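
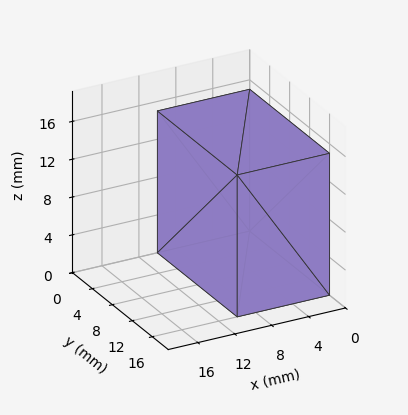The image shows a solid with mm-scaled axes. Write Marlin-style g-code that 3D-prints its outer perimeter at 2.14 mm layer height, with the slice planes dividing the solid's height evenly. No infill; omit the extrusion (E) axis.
Reading the render: the shape is a rectangular box, roughly 10 × 16 mm footprint and 15 mm tall (dimensions read to the nearest mm from the axis ticks). For the g-code, the solid's height is divided into equal slices at the stated Δz and each level perimeter traced with G1 moves after a G0 lift.

; perimeter-only toolpath
G21 ; units = mm
G90 ; absolute positioning
G28 ; home
; layer 1
G0 Z2.14
G0 X0.00 Y0.00
G1 X10.00 Y0.00
G1 X10.00 Y16.00
G1 X0.00 Y16.00
G1 X0.00 Y0.00
; layer 2
G0 Z4.29
G0 X0.00 Y0.00
G1 X10.00 Y0.00
G1 X10.00 Y16.00
G1 X0.00 Y16.00
G1 X0.00 Y0.00
; layer 3
G0 Z6.43
G0 X0.00 Y0.00
G1 X10.00 Y0.00
G1 X10.00 Y16.00
G1 X0.00 Y16.00
G1 X0.00 Y0.00
; layer 4
G0 Z8.57
G0 X0.00 Y0.00
G1 X10.00 Y0.00
G1 X10.00 Y16.00
G1 X0.00 Y16.00
G1 X0.00 Y0.00
; layer 5
G0 Z10.71
G0 X0.00 Y0.00
G1 X10.00 Y0.00
G1 X10.00 Y16.00
G1 X0.00 Y16.00
G1 X0.00 Y0.00
; layer 6
G0 Z12.86
G0 X0.00 Y0.00
G1 X10.00 Y0.00
G1 X10.00 Y16.00
G1 X0.00 Y16.00
G1 X0.00 Y0.00
; layer 7
G0 Z15.00
G0 X0.00 Y0.00
G1 X10.00 Y0.00
G1 X10.00 Y16.00
G1 X0.00 Y16.00
G1 X0.00 Y0.00
M2 ; end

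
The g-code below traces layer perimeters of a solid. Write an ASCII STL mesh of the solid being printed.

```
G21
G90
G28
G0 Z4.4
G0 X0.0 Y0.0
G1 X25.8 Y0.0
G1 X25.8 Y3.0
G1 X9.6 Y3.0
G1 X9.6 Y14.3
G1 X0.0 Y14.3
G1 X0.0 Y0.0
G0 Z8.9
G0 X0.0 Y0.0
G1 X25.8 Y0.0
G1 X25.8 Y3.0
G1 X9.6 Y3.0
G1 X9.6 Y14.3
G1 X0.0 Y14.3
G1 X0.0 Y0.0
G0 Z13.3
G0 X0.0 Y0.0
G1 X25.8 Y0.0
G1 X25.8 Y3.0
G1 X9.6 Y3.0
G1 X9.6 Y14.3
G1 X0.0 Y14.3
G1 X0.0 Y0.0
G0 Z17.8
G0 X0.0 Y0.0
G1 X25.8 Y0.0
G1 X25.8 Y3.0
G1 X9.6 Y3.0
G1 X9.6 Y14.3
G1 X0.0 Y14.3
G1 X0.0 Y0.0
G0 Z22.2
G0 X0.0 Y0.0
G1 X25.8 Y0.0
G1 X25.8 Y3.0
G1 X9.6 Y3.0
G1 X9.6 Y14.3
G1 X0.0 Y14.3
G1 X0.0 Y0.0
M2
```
solid part
  facet normal 0.0000 0.0000 -1.0000
    outer loop
      vertex 25.8 3.0 0.0
      vertex 25.8 0.0 0.0
      vertex 0.0 0.0 0.0
    endloop
  endfacet
  facet normal 0.0000 0.0000 -1.0000
    outer loop
      vertex 9.6 3.0 0.0
      vertex 25.8 3.0 0.0
      vertex 0.0 0.0 0.0
    endloop
  endfacet
  facet normal 0.0000 0.0000 -1.0000
    outer loop
      vertex 9.6 14.3 0.0
      vertex 9.6 3.0 0.0
      vertex 0.0 0.0 0.0
    endloop
  endfacet
  facet normal 0.0000 0.0000 -1.0000
    outer loop
      vertex 0.0 14.3 0.0
      vertex 9.6 14.3 0.0
      vertex 0.0 0.0 0.0
    endloop
  endfacet
  facet normal 0.0000 0.0000 1.0000
    outer loop
      vertex 0.0 0.0 22.2
      vertex 25.8 0.0 22.2
      vertex 25.8 3.0 22.2
    endloop
  endfacet
  facet normal 0.0000 0.0000 1.0000
    outer loop
      vertex 0.0 0.0 22.2
      vertex 25.8 3.0 22.2
      vertex 9.6 3.0 22.2
    endloop
  endfacet
  facet normal 0.0000 0.0000 1.0000
    outer loop
      vertex 0.0 0.0 22.2
      vertex 9.6 3.0 22.2
      vertex 9.6 14.3 22.2
    endloop
  endfacet
  facet normal 0.0000 0.0000 1.0000
    outer loop
      vertex 0.0 0.0 22.2
      vertex 9.6 14.3 22.2
      vertex 0.0 14.3 22.2
    endloop
  endfacet
  facet normal 0.0000 -1.0000 0.0000
    outer loop
      vertex 0.0 0.0 0.0
      vertex 25.8 0.0 0.0
      vertex 25.8 0.0 22.2
    endloop
  endfacet
  facet normal 0.0000 -1.0000 0.0000
    outer loop
      vertex 0.0 0.0 0.0
      vertex 25.8 0.0 22.2
      vertex 0.0 0.0 22.2
    endloop
  endfacet
  facet normal 1.0000 0.0000 0.0000
    outer loop
      vertex 25.8 0.0 0.0
      vertex 25.8 3.0 0.0
      vertex 25.8 3.0 22.2
    endloop
  endfacet
  facet normal 1.0000 0.0000 0.0000
    outer loop
      vertex 25.8 0.0 0.0
      vertex 25.8 3.0 22.2
      vertex 25.8 0.0 22.2
    endloop
  endfacet
  facet normal 0.0000 1.0000 0.0000
    outer loop
      vertex 25.8 3.0 0.0
      vertex 9.6 3.0 0.0
      vertex 9.6 3.0 22.2
    endloop
  endfacet
  facet normal 0.0000 1.0000 0.0000
    outer loop
      vertex 25.8 3.0 0.0
      vertex 9.6 3.0 22.2
      vertex 25.8 3.0 22.2
    endloop
  endfacet
  facet normal 1.0000 0.0000 0.0000
    outer loop
      vertex 9.6 3.0 0.0
      vertex 9.6 14.3 0.0
      vertex 9.6 14.3 22.2
    endloop
  endfacet
  facet normal 1.0000 0.0000 0.0000
    outer loop
      vertex 9.6 3.0 0.0
      vertex 9.6 14.3 22.2
      vertex 9.6 3.0 22.2
    endloop
  endfacet
  facet normal 0.0000 1.0000 0.0000
    outer loop
      vertex 9.6 14.3 0.0
      vertex 0.0 14.3 0.0
      vertex 0.0 14.3 22.2
    endloop
  endfacet
  facet normal 0.0000 1.0000 0.0000
    outer loop
      vertex 9.6 14.3 0.0
      vertex 0.0 14.3 22.2
      vertex 9.6 14.3 22.2
    endloop
  endfacet
  facet normal -1.0000 0.0000 0.0000
    outer loop
      vertex 0.0 14.3 0.0
      vertex 0.0 0.0 0.0
      vertex 0.0 0.0 22.2
    endloop
  endfacet
  facet normal -1.0000 0.0000 0.0000
    outer loop
      vertex 0.0 14.3 0.0
      vertex 0.0 0.0 22.2
      vertex 0.0 14.3 22.2
    endloop
  endfacet
endsolid part

The G0 Z moves step by Δz≈4.4 mm. Every layer's G1 loop is the same polygon, so the solid is a straight extrusion of it from z=0 to z≈22.2. Closing with flat bottom and top caps and triangulating gives 20 facets — an L-shaped prism: outer 25.8 × 14.3 mm, arm thicknesses ≈ 3 mm (horizontal) and 9.6 mm (vertical), extruded 22.2 mm in z.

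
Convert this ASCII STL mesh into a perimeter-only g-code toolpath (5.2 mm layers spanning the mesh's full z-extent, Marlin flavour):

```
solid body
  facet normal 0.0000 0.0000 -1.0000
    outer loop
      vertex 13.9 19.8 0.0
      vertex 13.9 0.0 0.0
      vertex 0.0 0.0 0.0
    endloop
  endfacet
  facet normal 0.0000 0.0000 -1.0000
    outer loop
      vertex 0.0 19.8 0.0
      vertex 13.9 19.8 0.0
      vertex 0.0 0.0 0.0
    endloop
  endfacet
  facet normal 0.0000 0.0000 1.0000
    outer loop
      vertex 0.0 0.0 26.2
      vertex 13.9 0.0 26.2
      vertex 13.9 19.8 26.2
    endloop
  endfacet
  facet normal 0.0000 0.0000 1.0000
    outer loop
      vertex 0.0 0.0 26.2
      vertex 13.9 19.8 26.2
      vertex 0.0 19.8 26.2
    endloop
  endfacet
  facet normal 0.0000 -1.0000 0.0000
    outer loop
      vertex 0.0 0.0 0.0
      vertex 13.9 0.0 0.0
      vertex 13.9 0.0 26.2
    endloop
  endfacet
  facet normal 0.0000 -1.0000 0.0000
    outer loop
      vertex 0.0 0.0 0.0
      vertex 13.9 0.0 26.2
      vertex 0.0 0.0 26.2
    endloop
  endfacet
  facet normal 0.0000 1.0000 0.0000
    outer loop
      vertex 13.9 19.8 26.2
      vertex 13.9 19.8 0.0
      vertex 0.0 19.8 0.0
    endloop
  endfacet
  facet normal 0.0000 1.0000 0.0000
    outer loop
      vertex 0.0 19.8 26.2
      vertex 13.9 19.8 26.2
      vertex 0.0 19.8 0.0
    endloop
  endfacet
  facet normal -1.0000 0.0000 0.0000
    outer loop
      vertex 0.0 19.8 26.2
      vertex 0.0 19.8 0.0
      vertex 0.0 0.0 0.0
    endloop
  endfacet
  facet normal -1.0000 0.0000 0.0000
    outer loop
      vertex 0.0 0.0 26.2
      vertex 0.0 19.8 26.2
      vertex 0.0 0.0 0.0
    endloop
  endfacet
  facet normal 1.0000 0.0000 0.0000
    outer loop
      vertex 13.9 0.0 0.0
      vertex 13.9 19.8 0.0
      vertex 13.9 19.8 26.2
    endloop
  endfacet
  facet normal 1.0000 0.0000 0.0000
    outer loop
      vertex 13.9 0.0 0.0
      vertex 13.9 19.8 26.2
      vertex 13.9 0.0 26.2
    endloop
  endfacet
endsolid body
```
; perimeter-only toolpath
G21 ; units = mm
G90 ; absolute positioning
G28 ; home
; layer 1
G0 Z5.2
G0 X0.0 Y0.0
G1 X13.9 Y0.0
G1 X13.9 Y19.8
G1 X0.0 Y19.8
G1 X0.0 Y0.0
; layer 2
G0 Z10.5
G0 X0.0 Y0.0
G1 X13.9 Y0.0
G1 X13.9 Y19.8
G1 X0.0 Y19.8
G1 X0.0 Y0.0
; layer 3
G0 Z15.7
G0 X0.0 Y0.0
G1 X13.9 Y0.0
G1 X13.9 Y19.8
G1 X0.0 Y19.8
G1 X0.0 Y0.0
; layer 4
G0 Z21.0
G0 X0.0 Y0.0
G1 X13.9 Y0.0
G1 X13.9 Y19.8
G1 X0.0 Y19.8
G1 X0.0 Y0.0
; layer 5
G0 Z26.2
G0 X0.0 Y0.0
G1 X13.9 Y0.0
G1 X13.9 Y19.8
G1 X0.0 Y19.8
G1 X0.0 Y0.0
M2 ; end

The solid is a rectangular box, roughly 13.9 × 19.8 mm footprint and 26.2 mm tall. Slicing at Δz = 5.2 mm — 5 equal slices spanning the solid's height, so layer i sits at z = i·h/5 — gives 5 non-empty perimeters. Each is a 4-segment closed polygon; G0 lifts to the layer z and rapids to the start vertex, then G1 traces the edges.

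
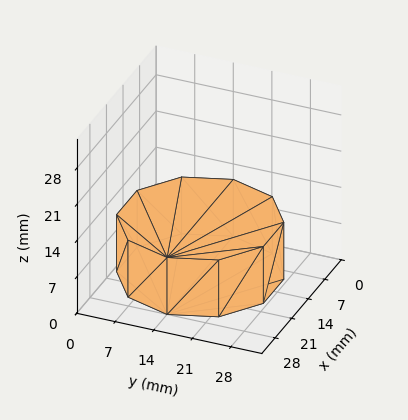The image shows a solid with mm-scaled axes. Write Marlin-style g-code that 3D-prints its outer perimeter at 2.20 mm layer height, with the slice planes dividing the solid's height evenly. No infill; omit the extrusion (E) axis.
Reading the render: the shape is a regular 10-sided prism (a cylinder approximated with 10 flat sides), circumscribed radius ≈ 14 mm, height ≈ 11 mm (dimensions read to the nearest mm from the axis ticks). For the g-code, the solid's height is divided into equal slices at the stated Δz and each level perimeter traced with G1 moves after a G0 lift.

; perimeter-only toolpath
G21 ; units = mm
G90 ; absolute positioning
G28 ; home
; layer 1
G0 Z2.20
G0 X28.00 Y14.00
G1 X25.33 Y22.23
G1 X18.33 Y27.31
G1 X9.67 Y27.31
G1 X2.67 Y22.23
G1 X0.00 Y14.00
G1 X2.67 Y5.77
G1 X9.67 Y0.69
G1 X18.33 Y0.69
G1 X25.33 Y5.77
G1 X28.00 Y14.00
; layer 2
G0 Z4.40
G0 X28.00 Y14.00
G1 X25.33 Y22.23
G1 X18.33 Y27.31
G1 X9.67 Y27.31
G1 X2.67 Y22.23
G1 X0.00 Y14.00
G1 X2.67 Y5.77
G1 X9.67 Y0.69
G1 X18.33 Y0.69
G1 X25.33 Y5.77
G1 X28.00 Y14.00
; layer 3
G0 Z6.60
G0 X28.00 Y14.00
G1 X25.33 Y22.23
G1 X18.33 Y27.31
G1 X9.67 Y27.31
G1 X2.67 Y22.23
G1 X0.00 Y14.00
G1 X2.67 Y5.77
G1 X9.67 Y0.69
G1 X18.33 Y0.69
G1 X25.33 Y5.77
G1 X28.00 Y14.00
; layer 4
G0 Z8.80
G0 X28.00 Y14.00
G1 X25.33 Y22.23
G1 X18.33 Y27.31
G1 X9.67 Y27.31
G1 X2.67 Y22.23
G1 X0.00 Y14.00
G1 X2.67 Y5.77
G1 X9.67 Y0.69
G1 X18.33 Y0.69
G1 X25.33 Y5.77
G1 X28.00 Y14.00
; layer 5
G0 Z11.00
G0 X28.00 Y14.00
G1 X25.33 Y22.23
G1 X18.33 Y27.31
G1 X9.67 Y27.31
G1 X2.67 Y22.23
G1 X0.00 Y14.00
G1 X2.67 Y5.77
G1 X9.67 Y0.69
G1 X18.33 Y0.69
G1 X25.33 Y5.77
G1 X28.00 Y14.00
M2 ; end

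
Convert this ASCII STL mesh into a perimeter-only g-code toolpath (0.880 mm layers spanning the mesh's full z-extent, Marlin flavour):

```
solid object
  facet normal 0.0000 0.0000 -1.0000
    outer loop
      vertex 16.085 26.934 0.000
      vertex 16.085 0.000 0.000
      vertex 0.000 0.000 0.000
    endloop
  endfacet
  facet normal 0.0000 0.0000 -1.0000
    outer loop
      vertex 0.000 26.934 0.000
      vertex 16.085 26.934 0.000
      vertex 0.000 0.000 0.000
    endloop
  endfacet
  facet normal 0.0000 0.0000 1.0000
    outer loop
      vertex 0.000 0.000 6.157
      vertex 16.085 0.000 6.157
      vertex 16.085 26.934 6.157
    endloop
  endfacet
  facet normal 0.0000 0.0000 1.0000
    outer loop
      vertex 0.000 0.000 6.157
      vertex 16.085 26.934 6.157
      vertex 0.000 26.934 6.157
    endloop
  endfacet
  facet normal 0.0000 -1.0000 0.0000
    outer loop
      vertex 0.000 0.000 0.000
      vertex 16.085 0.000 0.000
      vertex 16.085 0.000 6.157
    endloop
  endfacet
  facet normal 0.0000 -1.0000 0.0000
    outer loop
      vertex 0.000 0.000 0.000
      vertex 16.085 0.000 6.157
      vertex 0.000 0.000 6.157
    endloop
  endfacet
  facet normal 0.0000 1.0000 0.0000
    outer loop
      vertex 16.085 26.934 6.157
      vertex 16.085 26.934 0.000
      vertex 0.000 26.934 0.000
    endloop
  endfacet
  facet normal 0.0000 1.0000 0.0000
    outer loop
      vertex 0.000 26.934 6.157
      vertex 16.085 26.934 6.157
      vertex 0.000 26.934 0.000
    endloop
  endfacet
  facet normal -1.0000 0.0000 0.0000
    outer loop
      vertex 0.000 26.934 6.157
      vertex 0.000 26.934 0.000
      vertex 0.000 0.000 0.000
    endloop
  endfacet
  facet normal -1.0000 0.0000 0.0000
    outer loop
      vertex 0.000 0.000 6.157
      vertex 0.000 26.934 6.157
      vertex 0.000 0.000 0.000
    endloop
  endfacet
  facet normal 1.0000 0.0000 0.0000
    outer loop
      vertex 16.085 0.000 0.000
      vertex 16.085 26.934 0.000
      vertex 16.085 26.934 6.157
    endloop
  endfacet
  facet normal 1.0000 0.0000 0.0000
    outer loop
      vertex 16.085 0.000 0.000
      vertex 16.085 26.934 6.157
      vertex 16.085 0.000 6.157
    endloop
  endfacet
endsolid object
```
; perimeter-only toolpath
G21 ; units = mm
G90 ; absolute positioning
G28 ; home
; layer 1
G0 Z0.880
G0 X0.000 Y0.000
G1 X16.085 Y0.000
G1 X16.085 Y26.934
G1 X0.000 Y26.934
G1 X0.000 Y0.000
; layer 2
G0 Z1.759
G0 X0.000 Y0.000
G1 X16.085 Y0.000
G1 X16.085 Y26.934
G1 X0.000 Y26.934
G1 X0.000 Y0.000
; layer 3
G0 Z2.639
G0 X0.000 Y0.000
G1 X16.085 Y0.000
G1 X16.085 Y26.934
G1 X0.000 Y26.934
G1 X0.000 Y0.000
; layer 4
G0 Z3.518
G0 X0.000 Y0.000
G1 X16.085 Y0.000
G1 X16.085 Y26.934
G1 X0.000 Y26.934
G1 X0.000 Y0.000
; layer 5
G0 Z4.398
G0 X0.000 Y0.000
G1 X16.085 Y0.000
G1 X16.085 Y26.934
G1 X0.000 Y26.934
G1 X0.000 Y0.000
; layer 6
G0 Z5.277
G0 X0.000 Y0.000
G1 X16.085 Y0.000
G1 X16.085 Y26.934
G1 X0.000 Y26.934
G1 X0.000 Y0.000
; layer 7
G0 Z6.157
G0 X0.000 Y0.000
G1 X16.085 Y0.000
G1 X16.085 Y26.934
G1 X0.000 Y26.934
G1 X0.000 Y0.000
M2 ; end

The solid is a rectangular box, roughly 16.1 × 26.9 mm footprint and 6.16 mm tall. Slicing at Δz = 0.880 mm — 7 equal slices spanning the solid's height, so layer i sits at z = i·h/7 — gives 7 non-empty perimeters. Each is a 4-segment closed polygon; G0 lifts to the layer z and rapids to the start vertex, then G1 traces the edges.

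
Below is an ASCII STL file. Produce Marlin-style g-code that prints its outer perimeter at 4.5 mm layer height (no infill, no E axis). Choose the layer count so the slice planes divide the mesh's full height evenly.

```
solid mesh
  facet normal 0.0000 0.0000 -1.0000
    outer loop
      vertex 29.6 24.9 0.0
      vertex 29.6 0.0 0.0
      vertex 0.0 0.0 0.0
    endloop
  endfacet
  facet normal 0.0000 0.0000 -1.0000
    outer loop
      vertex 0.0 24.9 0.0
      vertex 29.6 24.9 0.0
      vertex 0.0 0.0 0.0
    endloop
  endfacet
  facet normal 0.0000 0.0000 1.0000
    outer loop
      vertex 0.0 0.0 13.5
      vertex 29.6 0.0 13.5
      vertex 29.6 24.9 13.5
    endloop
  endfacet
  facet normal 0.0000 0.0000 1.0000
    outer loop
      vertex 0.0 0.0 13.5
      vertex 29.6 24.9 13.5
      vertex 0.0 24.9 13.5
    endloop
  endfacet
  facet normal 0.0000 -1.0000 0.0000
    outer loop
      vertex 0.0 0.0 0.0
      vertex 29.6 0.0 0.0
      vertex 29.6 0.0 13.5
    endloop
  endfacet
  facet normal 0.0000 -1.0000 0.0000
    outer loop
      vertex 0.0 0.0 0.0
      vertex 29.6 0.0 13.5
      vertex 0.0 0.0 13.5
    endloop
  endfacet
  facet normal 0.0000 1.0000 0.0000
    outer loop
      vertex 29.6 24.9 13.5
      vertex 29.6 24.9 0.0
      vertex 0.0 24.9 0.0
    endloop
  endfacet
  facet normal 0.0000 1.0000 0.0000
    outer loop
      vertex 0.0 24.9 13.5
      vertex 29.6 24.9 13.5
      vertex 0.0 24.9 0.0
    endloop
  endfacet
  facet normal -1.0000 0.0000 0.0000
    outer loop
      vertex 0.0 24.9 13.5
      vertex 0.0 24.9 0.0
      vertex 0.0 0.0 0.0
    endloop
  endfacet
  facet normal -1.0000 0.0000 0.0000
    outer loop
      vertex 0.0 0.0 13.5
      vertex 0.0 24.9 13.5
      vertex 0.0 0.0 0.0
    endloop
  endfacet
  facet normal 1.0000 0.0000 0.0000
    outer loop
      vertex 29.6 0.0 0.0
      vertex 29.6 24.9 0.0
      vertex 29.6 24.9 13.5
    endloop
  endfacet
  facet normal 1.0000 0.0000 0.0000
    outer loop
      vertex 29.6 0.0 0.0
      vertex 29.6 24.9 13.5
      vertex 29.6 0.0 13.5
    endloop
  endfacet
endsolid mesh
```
; perimeter-only toolpath
G21 ; units = mm
G90 ; absolute positioning
G28 ; home
; layer 1
G0 Z4.5
G0 X0.0 Y0.0
G1 X29.6 Y0.0
G1 X29.6 Y24.9
G1 X0.0 Y24.9
G1 X0.0 Y0.0
; layer 2
G0 Z9.0
G0 X0.0 Y0.0
G1 X29.6 Y0.0
G1 X29.6 Y24.9
G1 X0.0 Y24.9
G1 X0.0 Y0.0
; layer 3
G0 Z13.5
G0 X0.0 Y0.0
G1 X29.6 Y0.0
G1 X29.6 Y24.9
G1 X0.0 Y24.9
G1 X0.0 Y0.0
M2 ; end

The solid is a rectangular box, roughly 29.6 × 24.9 mm footprint and 13.5 mm tall. Slicing at Δz = 4.5 mm — 3 equal slices spanning the solid's height, so layer i sits at z = i·h/3 — gives 3 non-empty perimeters. Each is a 4-segment closed polygon; G0 lifts to the layer z and rapids to the start vertex, then G1 traces the edges.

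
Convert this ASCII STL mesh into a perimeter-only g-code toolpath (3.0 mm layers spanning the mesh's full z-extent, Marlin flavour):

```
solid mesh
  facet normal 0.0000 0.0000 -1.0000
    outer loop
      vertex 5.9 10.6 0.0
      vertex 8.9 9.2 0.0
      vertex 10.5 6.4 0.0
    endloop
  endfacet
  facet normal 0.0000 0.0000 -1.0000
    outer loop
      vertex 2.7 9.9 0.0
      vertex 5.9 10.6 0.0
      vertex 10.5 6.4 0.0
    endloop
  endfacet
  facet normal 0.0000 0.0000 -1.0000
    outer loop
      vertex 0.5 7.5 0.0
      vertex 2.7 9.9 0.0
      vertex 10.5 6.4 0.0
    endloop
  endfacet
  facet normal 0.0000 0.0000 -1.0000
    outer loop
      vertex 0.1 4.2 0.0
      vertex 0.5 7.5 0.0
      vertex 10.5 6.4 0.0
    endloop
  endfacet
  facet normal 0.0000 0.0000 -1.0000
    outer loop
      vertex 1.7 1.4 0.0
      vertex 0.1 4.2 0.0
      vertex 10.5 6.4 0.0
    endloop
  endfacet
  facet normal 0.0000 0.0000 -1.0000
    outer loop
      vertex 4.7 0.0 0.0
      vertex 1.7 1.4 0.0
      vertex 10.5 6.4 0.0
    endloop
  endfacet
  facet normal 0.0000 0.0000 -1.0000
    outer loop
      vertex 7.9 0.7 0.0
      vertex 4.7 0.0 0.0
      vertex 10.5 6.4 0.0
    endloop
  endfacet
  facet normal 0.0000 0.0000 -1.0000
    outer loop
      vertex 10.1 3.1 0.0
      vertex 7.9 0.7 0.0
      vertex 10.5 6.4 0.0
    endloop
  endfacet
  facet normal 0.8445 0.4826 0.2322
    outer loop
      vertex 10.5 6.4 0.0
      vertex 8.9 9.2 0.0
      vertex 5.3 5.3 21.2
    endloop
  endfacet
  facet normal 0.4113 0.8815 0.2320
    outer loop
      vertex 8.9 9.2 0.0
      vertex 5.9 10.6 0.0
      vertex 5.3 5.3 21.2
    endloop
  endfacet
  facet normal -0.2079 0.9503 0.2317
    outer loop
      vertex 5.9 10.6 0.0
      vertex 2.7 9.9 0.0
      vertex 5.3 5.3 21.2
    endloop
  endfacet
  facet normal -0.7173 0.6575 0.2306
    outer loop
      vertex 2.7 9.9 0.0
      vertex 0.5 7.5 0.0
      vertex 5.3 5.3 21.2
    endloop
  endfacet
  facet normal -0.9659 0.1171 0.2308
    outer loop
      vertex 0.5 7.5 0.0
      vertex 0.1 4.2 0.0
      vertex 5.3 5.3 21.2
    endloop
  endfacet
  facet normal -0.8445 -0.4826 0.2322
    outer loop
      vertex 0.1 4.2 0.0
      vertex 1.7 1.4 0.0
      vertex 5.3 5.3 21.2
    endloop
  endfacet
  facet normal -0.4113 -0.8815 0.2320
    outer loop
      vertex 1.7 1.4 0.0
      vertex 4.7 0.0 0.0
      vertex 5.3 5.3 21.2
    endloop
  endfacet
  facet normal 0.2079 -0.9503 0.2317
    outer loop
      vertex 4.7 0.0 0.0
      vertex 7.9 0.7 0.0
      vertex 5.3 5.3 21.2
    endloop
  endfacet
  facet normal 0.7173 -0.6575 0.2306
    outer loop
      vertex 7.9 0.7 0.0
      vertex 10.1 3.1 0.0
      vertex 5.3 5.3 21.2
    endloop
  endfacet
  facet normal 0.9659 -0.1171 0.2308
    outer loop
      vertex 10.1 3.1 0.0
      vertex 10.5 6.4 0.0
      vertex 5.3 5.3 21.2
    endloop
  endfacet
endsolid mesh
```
; perimeter-only toolpath
G21 ; units = mm
G90 ; absolute positioning
G28 ; home
; layer 1
G0 Z3.0
G0 X9.8 Y6.2
G1 X8.4 Y8.6
G1 X5.8 Y9.8
G1 X3.1 Y9.2
G1 X1.2 Y7.2
G1 X0.8 Y4.4
G1 X2.2 Y2.0
G1 X4.8 Y0.8
G1 X7.5 Y1.4
G1 X9.4 Y3.4
G1 X9.8 Y6.2
; layer 2
G0 Z6.1
G0 X9.0 Y6.1
G1 X7.9 Y8.1
G1 X5.7 Y9.1
G1 X3.4 Y8.6
G1 X1.9 Y6.9
G1 X1.6 Y4.5
G1 X2.7 Y2.5
G1 X4.9 Y1.5
G1 X7.2 Y2.0
G1 X8.7 Y3.7
G1 X9.0 Y6.1
; layer 3
G0 Z9.1
G0 X8.3 Y5.9
G1 X7.4 Y7.5
G1 X5.6 Y8.3
G1 X3.8 Y7.9
G1 X2.6 Y6.6
G1 X2.3 Y4.7
G1 X3.2 Y3.1
G1 X5.0 Y2.3
G1 X6.8 Y2.7
G1 X8.0 Y4.0
G1 X8.3 Y5.9
; layer 4
G0 Z12.1
G0 X7.5 Y5.8
G1 X6.8 Y7.0
G1 X5.6 Y7.6
G1 X4.2 Y7.3
G1 X3.2 Y6.2
G1 X3.1 Y4.8
G1 X3.8 Y3.6
G1 X5.0 Y3.0
G1 X6.4 Y3.3
G1 X7.4 Y4.4
G1 X7.5 Y5.8
; layer 5
G0 Z15.1
G0 X6.8 Y5.6
G1 X6.3 Y6.4
G1 X5.5 Y6.8
G1 X4.6 Y6.6
G1 X3.9 Y5.9
G1 X3.8 Y5.0
G1 X4.3 Y4.2
G1 X5.1 Y3.8
G1 X6.0 Y4.0
G1 X6.7 Y4.7
G1 X6.8 Y5.6
; layer 6
G0 Z18.2
G0 X6.0 Y5.5
G1 X5.8 Y5.9
G1 X5.4 Y6.1
G1 X4.9 Y6.0
G1 X4.6 Y5.6
G1 X4.6 Y5.1
G1 X4.8 Y4.7
G1 X5.2 Y4.5
G1 X5.7 Y4.6
G1 X6.0 Y5.0
G1 X6.0 Y5.5
M2 ; end

The solid is a regular 10-sided pyramid, base circumscribed radius ≈ 5.3 mm, apex at z ≈ 21.2 mm. Slicing at Δz = 3.0 mm — 7 equal slices spanning the solid's height, so layer i sits at z = i·h/7 — gives 6 non-empty perimeters. Each is a 10-segment closed polygon; G0 lifts to the layer z and rapids to the start vertex, then G1 traces the edges. The cross-section shrinks linearly with z (the slice at the apex is degenerate and omitted).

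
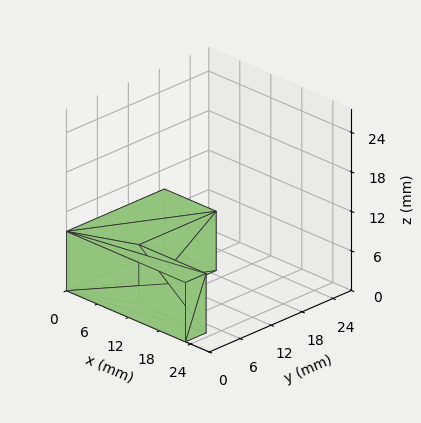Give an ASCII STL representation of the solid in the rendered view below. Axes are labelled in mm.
Reading the render: the shape is an L-shaped prism: outer 23 × 19 mm, arm thicknesses ≈ 4 mm (horizontal) and 10 mm (vertical), extruded 9 mm in z (dimensions read to the nearest mm from the axis ticks). For the STL, each face is triangulated and given an outward normal.

solid part
  facet normal 0.0000 0.0000 -1.0000
    outer loop
      vertex 23.0 4.0 0.0
      vertex 23.0 0.0 0.0
      vertex 0.0 0.0 0.0
    endloop
  endfacet
  facet normal 0.0000 0.0000 -1.0000
    outer loop
      vertex 10.0 4.0 0.0
      vertex 23.0 4.0 0.0
      vertex 0.0 0.0 0.0
    endloop
  endfacet
  facet normal 0.0000 0.0000 -1.0000
    outer loop
      vertex 10.0 19.0 0.0
      vertex 10.0 4.0 0.0
      vertex 0.0 0.0 0.0
    endloop
  endfacet
  facet normal 0.0000 0.0000 -1.0000
    outer loop
      vertex 0.0 19.0 0.0
      vertex 10.0 19.0 0.0
      vertex 0.0 0.0 0.0
    endloop
  endfacet
  facet normal 0.0000 0.0000 1.0000
    outer loop
      vertex 0.0 0.0 9.0
      vertex 23.0 0.0 9.0
      vertex 23.0 4.0 9.0
    endloop
  endfacet
  facet normal 0.0000 0.0000 1.0000
    outer loop
      vertex 0.0 0.0 9.0
      vertex 23.0 4.0 9.0
      vertex 10.0 4.0 9.0
    endloop
  endfacet
  facet normal 0.0000 0.0000 1.0000
    outer loop
      vertex 0.0 0.0 9.0
      vertex 10.0 4.0 9.0
      vertex 10.0 19.0 9.0
    endloop
  endfacet
  facet normal 0.0000 0.0000 1.0000
    outer loop
      vertex 0.0 0.0 9.0
      vertex 10.0 19.0 9.0
      vertex 0.0 19.0 9.0
    endloop
  endfacet
  facet normal 0.0000 -1.0000 0.0000
    outer loop
      vertex 0.0 0.0 0.0
      vertex 23.0 0.0 0.0
      vertex 23.0 0.0 9.0
    endloop
  endfacet
  facet normal 0.0000 -1.0000 0.0000
    outer loop
      vertex 0.0 0.0 0.0
      vertex 23.0 0.0 9.0
      vertex 0.0 0.0 9.0
    endloop
  endfacet
  facet normal 1.0000 0.0000 0.0000
    outer loop
      vertex 23.0 0.0 0.0
      vertex 23.0 4.0 0.0
      vertex 23.0 4.0 9.0
    endloop
  endfacet
  facet normal 1.0000 0.0000 0.0000
    outer loop
      vertex 23.0 0.0 0.0
      vertex 23.0 4.0 9.0
      vertex 23.0 0.0 9.0
    endloop
  endfacet
  facet normal 0.0000 1.0000 0.0000
    outer loop
      vertex 23.0 4.0 0.0
      vertex 10.0 4.0 0.0
      vertex 10.0 4.0 9.0
    endloop
  endfacet
  facet normal 0.0000 1.0000 0.0000
    outer loop
      vertex 23.0 4.0 0.0
      vertex 10.0 4.0 9.0
      vertex 23.0 4.0 9.0
    endloop
  endfacet
  facet normal 1.0000 0.0000 0.0000
    outer loop
      vertex 10.0 4.0 0.0
      vertex 10.0 19.0 0.0
      vertex 10.0 19.0 9.0
    endloop
  endfacet
  facet normal 1.0000 0.0000 0.0000
    outer loop
      vertex 10.0 4.0 0.0
      vertex 10.0 19.0 9.0
      vertex 10.0 4.0 9.0
    endloop
  endfacet
  facet normal 0.0000 1.0000 0.0000
    outer loop
      vertex 10.0 19.0 0.0
      vertex 0.0 19.0 0.0
      vertex 0.0 19.0 9.0
    endloop
  endfacet
  facet normal 0.0000 1.0000 0.0000
    outer loop
      vertex 10.0 19.0 0.0
      vertex 0.0 19.0 9.0
      vertex 10.0 19.0 9.0
    endloop
  endfacet
  facet normal -1.0000 0.0000 0.0000
    outer loop
      vertex 0.0 19.0 0.0
      vertex 0.0 0.0 0.0
      vertex 0.0 0.0 9.0
    endloop
  endfacet
  facet normal -1.0000 0.0000 0.0000
    outer loop
      vertex 0.0 19.0 0.0
      vertex 0.0 0.0 9.0
      vertex 0.0 19.0 9.0
    endloop
  endfacet
endsolid part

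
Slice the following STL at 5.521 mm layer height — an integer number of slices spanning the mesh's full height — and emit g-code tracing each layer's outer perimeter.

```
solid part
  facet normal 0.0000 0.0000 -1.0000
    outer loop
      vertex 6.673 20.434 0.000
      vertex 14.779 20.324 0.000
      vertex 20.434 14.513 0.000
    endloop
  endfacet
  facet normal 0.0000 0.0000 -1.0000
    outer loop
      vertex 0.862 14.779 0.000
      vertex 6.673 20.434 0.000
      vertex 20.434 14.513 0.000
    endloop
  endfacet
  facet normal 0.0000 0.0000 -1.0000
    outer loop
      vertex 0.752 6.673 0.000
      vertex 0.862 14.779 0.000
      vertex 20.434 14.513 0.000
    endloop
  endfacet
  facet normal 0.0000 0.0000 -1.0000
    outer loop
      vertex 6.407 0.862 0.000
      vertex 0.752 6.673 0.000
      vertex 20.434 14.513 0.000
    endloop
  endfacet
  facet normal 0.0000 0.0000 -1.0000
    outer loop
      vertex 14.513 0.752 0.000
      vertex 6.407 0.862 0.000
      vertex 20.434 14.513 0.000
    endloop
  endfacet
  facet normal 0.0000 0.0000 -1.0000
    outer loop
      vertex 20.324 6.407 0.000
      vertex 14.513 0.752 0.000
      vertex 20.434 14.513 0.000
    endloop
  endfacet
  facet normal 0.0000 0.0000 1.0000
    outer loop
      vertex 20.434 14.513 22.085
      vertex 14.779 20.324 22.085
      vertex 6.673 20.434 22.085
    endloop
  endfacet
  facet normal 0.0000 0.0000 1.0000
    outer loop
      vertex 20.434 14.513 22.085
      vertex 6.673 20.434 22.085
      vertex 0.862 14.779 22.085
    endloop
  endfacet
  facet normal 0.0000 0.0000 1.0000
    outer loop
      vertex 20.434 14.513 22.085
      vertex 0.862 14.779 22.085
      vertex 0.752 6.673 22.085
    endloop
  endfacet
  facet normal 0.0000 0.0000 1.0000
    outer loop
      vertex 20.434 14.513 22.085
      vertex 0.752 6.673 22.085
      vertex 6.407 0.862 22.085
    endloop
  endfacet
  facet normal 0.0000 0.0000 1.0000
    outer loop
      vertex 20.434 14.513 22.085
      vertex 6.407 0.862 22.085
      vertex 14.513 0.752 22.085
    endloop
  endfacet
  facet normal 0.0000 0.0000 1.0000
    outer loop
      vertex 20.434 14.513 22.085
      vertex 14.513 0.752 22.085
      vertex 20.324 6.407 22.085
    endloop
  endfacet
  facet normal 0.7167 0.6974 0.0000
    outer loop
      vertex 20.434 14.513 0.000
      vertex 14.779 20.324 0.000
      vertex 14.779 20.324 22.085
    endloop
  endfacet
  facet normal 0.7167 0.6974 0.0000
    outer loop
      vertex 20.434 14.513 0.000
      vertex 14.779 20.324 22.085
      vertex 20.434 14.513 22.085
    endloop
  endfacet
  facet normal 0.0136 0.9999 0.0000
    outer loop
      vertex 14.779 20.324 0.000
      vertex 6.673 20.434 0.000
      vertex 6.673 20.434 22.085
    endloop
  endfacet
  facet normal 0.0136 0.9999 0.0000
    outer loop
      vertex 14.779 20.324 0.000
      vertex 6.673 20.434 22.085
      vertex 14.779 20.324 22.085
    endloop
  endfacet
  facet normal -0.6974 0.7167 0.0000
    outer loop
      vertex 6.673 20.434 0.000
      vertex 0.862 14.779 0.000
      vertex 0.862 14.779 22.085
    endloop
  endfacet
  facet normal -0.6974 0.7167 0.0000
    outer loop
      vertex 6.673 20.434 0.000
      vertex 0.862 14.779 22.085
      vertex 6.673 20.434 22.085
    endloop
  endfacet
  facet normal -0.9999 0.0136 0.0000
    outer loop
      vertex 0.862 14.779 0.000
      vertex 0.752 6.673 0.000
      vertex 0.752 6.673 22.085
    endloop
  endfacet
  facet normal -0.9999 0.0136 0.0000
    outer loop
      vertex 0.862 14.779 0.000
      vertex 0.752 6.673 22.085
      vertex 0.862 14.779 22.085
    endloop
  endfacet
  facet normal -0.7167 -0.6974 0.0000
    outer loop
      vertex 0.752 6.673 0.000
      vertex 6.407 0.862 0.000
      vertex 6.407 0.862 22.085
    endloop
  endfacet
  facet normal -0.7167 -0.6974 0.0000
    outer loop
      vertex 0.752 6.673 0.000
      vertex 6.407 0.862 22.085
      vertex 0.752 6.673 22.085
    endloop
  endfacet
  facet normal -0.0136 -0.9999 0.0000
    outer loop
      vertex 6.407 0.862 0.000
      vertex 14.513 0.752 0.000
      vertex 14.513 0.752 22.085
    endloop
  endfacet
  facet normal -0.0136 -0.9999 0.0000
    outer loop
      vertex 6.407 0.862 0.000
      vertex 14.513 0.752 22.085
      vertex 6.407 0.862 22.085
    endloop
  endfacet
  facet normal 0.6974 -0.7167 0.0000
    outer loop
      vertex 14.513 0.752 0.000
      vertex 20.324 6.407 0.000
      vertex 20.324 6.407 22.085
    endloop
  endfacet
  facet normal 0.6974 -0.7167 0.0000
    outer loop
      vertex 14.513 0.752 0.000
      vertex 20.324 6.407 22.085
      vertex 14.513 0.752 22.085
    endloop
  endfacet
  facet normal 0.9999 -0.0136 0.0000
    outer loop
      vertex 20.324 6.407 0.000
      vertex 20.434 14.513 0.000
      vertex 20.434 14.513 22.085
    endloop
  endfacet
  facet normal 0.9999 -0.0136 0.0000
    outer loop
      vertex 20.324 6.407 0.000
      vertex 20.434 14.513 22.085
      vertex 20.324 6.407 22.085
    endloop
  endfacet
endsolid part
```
; perimeter-only toolpath
G21 ; units = mm
G90 ; absolute positioning
G28 ; home
; layer 1
G0 Z5.521
G0 X20.434 Y14.513
G1 X14.779 Y20.324
G1 X6.673 Y20.434
G1 X0.862 Y14.779
G1 X0.752 Y6.673
G1 X6.407 Y0.862
G1 X14.513 Y0.752
G1 X20.324 Y6.407
G1 X20.434 Y14.513
; layer 2
G0 Z11.043
G0 X20.434 Y14.513
G1 X14.779 Y20.324
G1 X6.673 Y20.434
G1 X0.862 Y14.779
G1 X0.752 Y6.673
G1 X6.407 Y0.862
G1 X14.513 Y0.752
G1 X20.324 Y6.407
G1 X20.434 Y14.513
; layer 3
G0 Z16.564
G0 X20.434 Y14.513
G1 X14.779 Y20.324
G1 X6.673 Y20.434
G1 X0.862 Y14.779
G1 X0.752 Y6.673
G1 X6.407 Y0.862
G1 X14.513 Y0.752
G1 X20.324 Y6.407
G1 X20.434 Y14.513
; layer 4
G0 Z22.085
G0 X20.434 Y14.513
G1 X14.779 Y20.324
G1 X6.673 Y20.434
G1 X0.862 Y14.779
G1 X0.752 Y6.673
G1 X6.407 Y0.862
G1 X14.513 Y0.752
G1 X20.324 Y6.407
G1 X20.434 Y14.513
M2 ; end

The solid is a regular 8-sided prism (a cylinder approximated with 8 flat sides), circumscribed radius ≈ 10.6 mm, height ≈ 22.1 mm. Slicing at Δz = 5.521 mm — 4 equal slices spanning the solid's height, so layer i sits at z = i·h/4 — gives 4 non-empty perimeters. Each is a 8-segment closed polygon; G0 lifts to the layer z and rapids to the start vertex, then G1 traces the edges.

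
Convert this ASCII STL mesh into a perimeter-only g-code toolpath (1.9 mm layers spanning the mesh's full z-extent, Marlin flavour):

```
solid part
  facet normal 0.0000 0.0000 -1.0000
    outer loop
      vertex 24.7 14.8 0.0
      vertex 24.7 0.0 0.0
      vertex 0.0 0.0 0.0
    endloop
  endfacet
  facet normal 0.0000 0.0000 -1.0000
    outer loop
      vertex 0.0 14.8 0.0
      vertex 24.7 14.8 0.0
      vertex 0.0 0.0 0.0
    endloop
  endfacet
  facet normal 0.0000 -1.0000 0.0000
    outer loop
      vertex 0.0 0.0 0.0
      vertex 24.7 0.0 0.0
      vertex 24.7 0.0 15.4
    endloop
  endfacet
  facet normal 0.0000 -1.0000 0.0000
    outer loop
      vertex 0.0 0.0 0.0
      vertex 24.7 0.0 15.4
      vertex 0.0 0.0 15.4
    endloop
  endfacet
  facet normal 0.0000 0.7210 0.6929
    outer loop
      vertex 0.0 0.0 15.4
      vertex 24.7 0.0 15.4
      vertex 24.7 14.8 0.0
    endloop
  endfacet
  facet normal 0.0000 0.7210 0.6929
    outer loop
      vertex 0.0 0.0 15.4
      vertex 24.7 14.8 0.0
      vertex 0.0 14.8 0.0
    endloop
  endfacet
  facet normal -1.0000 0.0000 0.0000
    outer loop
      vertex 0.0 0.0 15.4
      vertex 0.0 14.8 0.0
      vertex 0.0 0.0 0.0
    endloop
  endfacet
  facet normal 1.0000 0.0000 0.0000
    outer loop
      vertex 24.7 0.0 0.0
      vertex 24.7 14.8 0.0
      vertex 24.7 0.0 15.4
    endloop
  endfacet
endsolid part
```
; perimeter-only toolpath
G21 ; units = mm
G90 ; absolute positioning
G28 ; home
; layer 1
G0 Z1.9
G0 X0.0 Y0.0
G1 X24.7 Y0.0
G1 X24.7 Y13.0
G1 X0.0 Y13.0
G1 X0.0 Y0.0
; layer 2
G0 Z3.9
G0 X0.0 Y0.0
G1 X24.7 Y0.0
G1 X24.7 Y11.1
G1 X0.0 Y11.1
G1 X0.0 Y0.0
; layer 3
G0 Z5.8
G0 X0.0 Y0.0
G1 X24.7 Y0.0
G1 X24.7 Y9.2
G1 X0.0 Y9.2
G1 X0.0 Y0.0
; layer 4
G0 Z7.7
G0 X0.0 Y0.0
G1 X24.7 Y0.0
G1 X24.7 Y7.4
G1 X0.0 Y7.4
G1 X0.0 Y0.0
; layer 5
G0 Z9.6
G0 X0.0 Y0.0
G1 X24.7 Y0.0
G1 X24.7 Y5.6
G1 X0.0 Y5.6
G1 X0.0 Y0.0
; layer 6
G0 Z11.6
G0 X0.0 Y0.0
G1 X24.7 Y0.0
G1 X24.7 Y3.7
G1 X0.0 Y3.7
G1 X0.0 Y0.0
; layer 7
G0 Z13.5
G0 X0.0 Y0.0
G1 X24.7 Y0.0
G1 X24.7 Y1.9
G1 X0.0 Y1.9
G1 X0.0 Y0.0
M2 ; end

The solid is a wedge (ramp): 24.7 × 14.8 mm base, rising to 15.4 mm along the y=0 edge and sloping linearly to z=0 at y=14.8. Slicing at Δz = 1.9 mm — 8 equal slices spanning the solid's height, so layer i sits at z = i·h/8 — gives 7 non-empty perimeters. Each is a 4-segment closed polygon; G0 lifts to the layer z and rapids to the start vertex, then G1 traces the edges. The cross-section shrinks linearly with z (the slice at the apex is degenerate and omitted).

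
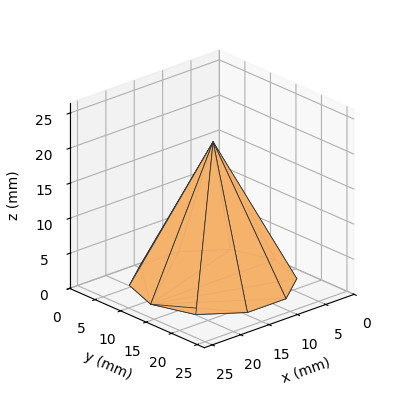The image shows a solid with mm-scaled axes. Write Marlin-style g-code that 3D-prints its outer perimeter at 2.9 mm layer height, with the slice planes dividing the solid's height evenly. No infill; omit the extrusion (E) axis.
Reading the render: the shape is a regular 10-sided pyramid, base circumscribed radius ≈ 11 mm, apex at z ≈ 20 mm (dimensions read to the nearest mm from the axis ticks). For the g-code, the solid's height is divided into equal slices at the stated Δz and each level perimeter traced with G1 moves after a G0 lift.

; perimeter-only toolpath
G21 ; units = mm
G90 ; absolute positioning
G28 ; home
; layer 1
G0 Z2.9
G0 X20.4 Y11.0
G1 X18.6 Y16.6
G1 X13.9 Y20.0
G1 X8.1 Y20.0
G1 X3.4 Y16.6
G1 X1.6 Y11.0
G1 X3.4 Y5.4
G1 X8.1 Y2.0
G1 X13.9 Y2.0
G1 X18.6 Y5.4
G1 X20.4 Y11.0
; layer 2
G0 Z5.7
G0 X18.9 Y11.0
G1 X17.4 Y15.6
G1 X13.4 Y18.5
G1 X8.6 Y18.5
G1 X4.6 Y15.6
G1 X3.1 Y11.0
G1 X4.6 Y6.4
G1 X8.6 Y3.5
G1 X13.4 Y3.5
G1 X17.4 Y6.4
G1 X18.9 Y11.0
; layer 3
G0 Z8.6
G0 X17.3 Y11.0
G1 X16.1 Y14.7
G1 X12.9 Y17.0
G1 X9.1 Y17.0
G1 X5.9 Y14.7
G1 X4.7 Y11.0
G1 X5.9 Y7.3
G1 X9.1 Y5.0
G1 X12.9 Y5.0
G1 X16.1 Y7.3
G1 X17.3 Y11.0
; layer 4
G0 Z11.4
G0 X15.7 Y11.0
G1 X14.8 Y13.8
G1 X12.5 Y15.5
G1 X9.5 Y15.5
G1 X7.2 Y13.8
G1 X6.3 Y11.0
G1 X7.2 Y8.2
G1 X9.5 Y6.5
G1 X12.5 Y6.5
G1 X14.8 Y8.2
G1 X15.7 Y11.0
; layer 5
G0 Z14.3
G0 X14.1 Y11.0
G1 X13.5 Y12.9
G1 X12.0 Y14.0
G1 X10.0 Y14.0
G1 X8.5 Y12.9
G1 X7.9 Y11.0
G1 X8.5 Y9.1
G1 X10.0 Y8.0
G1 X12.0 Y8.0
G1 X13.5 Y9.1
G1 X14.1 Y11.0
; layer 6
G0 Z17.1
G0 X12.6 Y11.0
G1 X12.3 Y11.9
G1 X11.5 Y12.5
G1 X10.5 Y12.5
G1 X9.7 Y11.9
G1 X9.4 Y11.0
G1 X9.7 Y10.1
G1 X10.5 Y9.5
G1 X11.5 Y9.5
G1 X12.3 Y10.1
G1 X12.6 Y11.0
M2 ; end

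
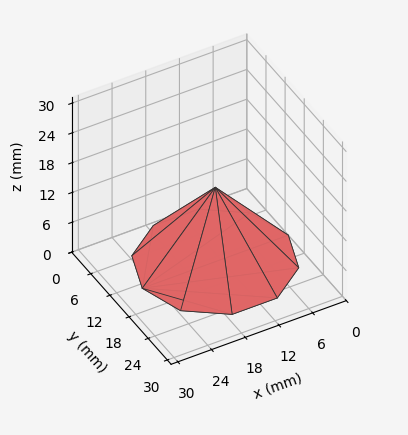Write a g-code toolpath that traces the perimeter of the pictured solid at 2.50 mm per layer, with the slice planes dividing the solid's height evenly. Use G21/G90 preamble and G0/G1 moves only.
Reading the render: the shape is a regular 10-sided pyramid, base circumscribed radius ≈ 13 mm, apex at z ≈ 15 mm (dimensions read to the nearest mm from the axis ticks). For the g-code, the solid's height is divided into equal slices at the stated Δz and each level perimeter traced with G1 moves after a G0 lift.

; perimeter-only toolpath
G21 ; units = mm
G90 ; absolute positioning
G28 ; home
; layer 1
G0 Z2.50
G0 X23.83 Y13.00
G1 X21.77 Y19.37
G1 X16.35 Y23.30
G1 X9.65 Y23.30
G1 X4.23 Y19.37
G1 X2.17 Y13.00
G1 X4.23 Y6.63
G1 X9.65 Y2.70
G1 X16.35 Y2.70
G1 X21.77 Y6.63
G1 X23.83 Y13.00
; layer 2
G0 Z5.00
G0 X21.67 Y13.00
G1 X20.01 Y18.09
G1 X15.68 Y21.24
G1 X10.32 Y21.24
G1 X5.99 Y18.09
G1 X4.33 Y13.00
G1 X5.99 Y7.91
G1 X10.32 Y4.76
G1 X15.68 Y4.76
G1 X20.01 Y7.91
G1 X21.67 Y13.00
; layer 3
G0 Z7.50
G0 X19.50 Y13.00
G1 X18.26 Y16.82
G1 X15.01 Y19.18
G1 X10.99 Y19.18
G1 X7.74 Y16.82
G1 X6.50 Y13.00
G1 X7.74 Y9.18
G1 X10.99 Y6.82
G1 X15.01 Y6.82
G1 X18.26 Y9.18
G1 X19.50 Y13.00
; layer 4
G0 Z10.00
G0 X17.33 Y13.00
G1 X16.51 Y15.55
G1 X14.34 Y17.12
G1 X11.66 Y17.12
G1 X9.49 Y15.55
G1 X8.67 Y13.00
G1 X9.49 Y10.45
G1 X11.66 Y8.88
G1 X14.34 Y8.88
G1 X16.51 Y10.45
G1 X17.33 Y13.00
; layer 5
G0 Z12.50
G0 X15.17 Y13.00
G1 X14.75 Y14.27
G1 X13.67 Y15.06
G1 X12.33 Y15.06
G1 X11.25 Y14.27
G1 X10.83 Y13.00
G1 X11.25 Y11.73
G1 X12.33 Y10.94
G1 X13.67 Y10.94
G1 X14.75 Y11.73
G1 X15.17 Y13.00
M2 ; end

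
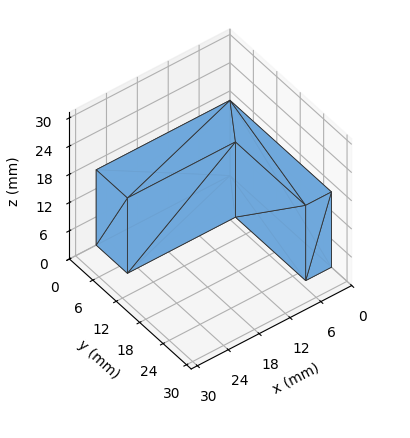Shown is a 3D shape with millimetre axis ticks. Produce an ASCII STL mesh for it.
Reading the render: the shape is an L-shaped prism: outer 26 × 26 mm, arm thicknesses ≈ 8 mm (horizontal) and 5 mm (vertical), extruded 16 mm in z (dimensions read to the nearest mm from the axis ticks). For the STL, each face is triangulated and given an outward normal.

solid part
  facet normal 0.0000 0.0000 -1.0000
    outer loop
      vertex 26.0 8.0 0.0
      vertex 26.0 0.0 0.0
      vertex 0.0 0.0 0.0
    endloop
  endfacet
  facet normal 0.0000 0.0000 -1.0000
    outer loop
      vertex 5.0 8.0 0.0
      vertex 26.0 8.0 0.0
      vertex 0.0 0.0 0.0
    endloop
  endfacet
  facet normal 0.0000 0.0000 -1.0000
    outer loop
      vertex 5.0 26.0 0.0
      vertex 5.0 8.0 0.0
      vertex 0.0 0.0 0.0
    endloop
  endfacet
  facet normal 0.0000 0.0000 -1.0000
    outer loop
      vertex 0.0 26.0 0.0
      vertex 5.0 26.0 0.0
      vertex 0.0 0.0 0.0
    endloop
  endfacet
  facet normal 0.0000 0.0000 1.0000
    outer loop
      vertex 0.0 0.0 16.0
      vertex 26.0 0.0 16.0
      vertex 26.0 8.0 16.0
    endloop
  endfacet
  facet normal 0.0000 0.0000 1.0000
    outer loop
      vertex 0.0 0.0 16.0
      vertex 26.0 8.0 16.0
      vertex 5.0 8.0 16.0
    endloop
  endfacet
  facet normal 0.0000 0.0000 1.0000
    outer loop
      vertex 0.0 0.0 16.0
      vertex 5.0 8.0 16.0
      vertex 5.0 26.0 16.0
    endloop
  endfacet
  facet normal 0.0000 0.0000 1.0000
    outer loop
      vertex 0.0 0.0 16.0
      vertex 5.0 26.0 16.0
      vertex 0.0 26.0 16.0
    endloop
  endfacet
  facet normal 0.0000 -1.0000 0.0000
    outer loop
      vertex 0.0 0.0 0.0
      vertex 26.0 0.0 0.0
      vertex 26.0 0.0 16.0
    endloop
  endfacet
  facet normal 0.0000 -1.0000 0.0000
    outer loop
      vertex 0.0 0.0 0.0
      vertex 26.0 0.0 16.0
      vertex 0.0 0.0 16.0
    endloop
  endfacet
  facet normal 1.0000 0.0000 0.0000
    outer loop
      vertex 26.0 0.0 0.0
      vertex 26.0 8.0 0.0
      vertex 26.0 8.0 16.0
    endloop
  endfacet
  facet normal 1.0000 0.0000 0.0000
    outer loop
      vertex 26.0 0.0 0.0
      vertex 26.0 8.0 16.0
      vertex 26.0 0.0 16.0
    endloop
  endfacet
  facet normal 0.0000 1.0000 0.0000
    outer loop
      vertex 26.0 8.0 0.0
      vertex 5.0 8.0 0.0
      vertex 5.0 8.0 16.0
    endloop
  endfacet
  facet normal 0.0000 1.0000 0.0000
    outer loop
      vertex 26.0 8.0 0.0
      vertex 5.0 8.0 16.0
      vertex 26.0 8.0 16.0
    endloop
  endfacet
  facet normal 1.0000 0.0000 0.0000
    outer loop
      vertex 5.0 8.0 0.0
      vertex 5.0 26.0 0.0
      vertex 5.0 26.0 16.0
    endloop
  endfacet
  facet normal 1.0000 0.0000 0.0000
    outer loop
      vertex 5.0 8.0 0.0
      vertex 5.0 26.0 16.0
      vertex 5.0 8.0 16.0
    endloop
  endfacet
  facet normal 0.0000 1.0000 0.0000
    outer loop
      vertex 5.0 26.0 0.0
      vertex 0.0 26.0 0.0
      vertex 0.0 26.0 16.0
    endloop
  endfacet
  facet normal 0.0000 1.0000 0.0000
    outer loop
      vertex 5.0 26.0 0.0
      vertex 0.0 26.0 16.0
      vertex 5.0 26.0 16.0
    endloop
  endfacet
  facet normal -1.0000 0.0000 0.0000
    outer loop
      vertex 0.0 26.0 0.0
      vertex 0.0 0.0 0.0
      vertex 0.0 0.0 16.0
    endloop
  endfacet
  facet normal -1.0000 0.0000 0.0000
    outer loop
      vertex 0.0 26.0 0.0
      vertex 0.0 0.0 16.0
      vertex 0.0 26.0 16.0
    endloop
  endfacet
endsolid part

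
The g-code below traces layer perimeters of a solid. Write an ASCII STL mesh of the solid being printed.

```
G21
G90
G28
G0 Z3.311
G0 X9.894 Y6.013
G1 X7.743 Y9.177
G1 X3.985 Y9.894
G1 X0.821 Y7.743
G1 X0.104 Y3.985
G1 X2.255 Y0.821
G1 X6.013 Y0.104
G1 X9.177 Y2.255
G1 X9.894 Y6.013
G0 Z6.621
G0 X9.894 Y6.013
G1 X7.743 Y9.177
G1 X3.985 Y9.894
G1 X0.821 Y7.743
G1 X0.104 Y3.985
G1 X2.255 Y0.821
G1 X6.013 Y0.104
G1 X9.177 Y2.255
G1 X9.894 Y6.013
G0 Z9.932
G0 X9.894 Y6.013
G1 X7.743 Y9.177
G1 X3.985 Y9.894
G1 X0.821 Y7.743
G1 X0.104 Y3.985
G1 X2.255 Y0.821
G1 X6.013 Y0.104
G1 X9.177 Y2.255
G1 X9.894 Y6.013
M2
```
solid part
  facet normal 0.0000 0.0000 -1.0000
    outer loop
      vertex 3.985 9.894 0.000
      vertex 7.743 9.177 0.000
      vertex 9.894 6.013 0.000
    endloop
  endfacet
  facet normal 0.0000 0.0000 -1.0000
    outer loop
      vertex 0.821 7.743 0.000
      vertex 3.985 9.894 0.000
      vertex 9.894 6.013 0.000
    endloop
  endfacet
  facet normal 0.0000 0.0000 -1.0000
    outer loop
      vertex 0.104 3.985 0.000
      vertex 0.821 7.743 0.000
      vertex 9.894 6.013 0.000
    endloop
  endfacet
  facet normal 0.0000 0.0000 -1.0000
    outer loop
      vertex 2.255 0.821 0.000
      vertex 0.104 3.985 0.000
      vertex 9.894 6.013 0.000
    endloop
  endfacet
  facet normal 0.0000 0.0000 -1.0000
    outer loop
      vertex 6.013 0.104 0.000
      vertex 2.255 0.821 0.000
      vertex 9.894 6.013 0.000
    endloop
  endfacet
  facet normal 0.0000 0.0000 -1.0000
    outer loop
      vertex 9.177 2.255 0.000
      vertex 6.013 0.104 0.000
      vertex 9.894 6.013 0.000
    endloop
  endfacet
  facet normal 0.0000 0.0000 1.0000
    outer loop
      vertex 9.894 6.013 9.932
      vertex 7.743 9.177 9.932
      vertex 3.985 9.894 9.932
    endloop
  endfacet
  facet normal 0.0000 0.0000 1.0000
    outer loop
      vertex 9.894 6.013 9.932
      vertex 3.985 9.894 9.932
      vertex 0.821 7.743 9.932
    endloop
  endfacet
  facet normal 0.0000 0.0000 1.0000
    outer loop
      vertex 9.894 6.013 9.932
      vertex 0.821 7.743 9.932
      vertex 0.104 3.985 9.932
    endloop
  endfacet
  facet normal 0.0000 0.0000 1.0000
    outer loop
      vertex 9.894 6.013 9.932
      vertex 0.104 3.985 9.932
      vertex 2.255 0.821 9.932
    endloop
  endfacet
  facet normal 0.0000 0.0000 1.0000
    outer loop
      vertex 9.894 6.013 9.932
      vertex 2.255 0.821 9.932
      vertex 6.013 0.104 9.932
    endloop
  endfacet
  facet normal 0.0000 0.0000 1.0000
    outer loop
      vertex 9.894 6.013 9.932
      vertex 6.013 0.104 9.932
      vertex 9.177 2.255 9.932
    endloop
  endfacet
  facet normal 0.8270 0.5622 0.0000
    outer loop
      vertex 9.894 6.013 0.000
      vertex 7.743 9.177 0.000
      vertex 7.743 9.177 9.932
    endloop
  endfacet
  facet normal 0.8270 0.5622 0.0000
    outer loop
      vertex 9.894 6.013 0.000
      vertex 7.743 9.177 9.932
      vertex 9.894 6.013 9.932
    endloop
  endfacet
  facet normal 0.1874 0.9823 0.0000
    outer loop
      vertex 7.743 9.177 0.000
      vertex 3.985 9.894 0.000
      vertex 3.985 9.894 9.932
    endloop
  endfacet
  facet normal 0.1874 0.9823 0.0000
    outer loop
      vertex 7.743 9.177 0.000
      vertex 3.985 9.894 9.932
      vertex 7.743 9.177 9.932
    endloop
  endfacet
  facet normal -0.5622 0.8270 0.0000
    outer loop
      vertex 3.985 9.894 0.000
      vertex 0.821 7.743 0.000
      vertex 0.821 7.743 9.932
    endloop
  endfacet
  facet normal -0.5622 0.8270 0.0000
    outer loop
      vertex 3.985 9.894 0.000
      vertex 0.821 7.743 9.932
      vertex 3.985 9.894 9.932
    endloop
  endfacet
  facet normal -0.9823 0.1874 0.0000
    outer loop
      vertex 0.821 7.743 0.000
      vertex 0.104 3.985 0.000
      vertex 0.104 3.985 9.932
    endloop
  endfacet
  facet normal -0.9823 0.1874 0.0000
    outer loop
      vertex 0.821 7.743 0.000
      vertex 0.104 3.985 9.932
      vertex 0.821 7.743 9.932
    endloop
  endfacet
  facet normal -0.8270 -0.5622 0.0000
    outer loop
      vertex 0.104 3.985 0.000
      vertex 2.255 0.821 0.000
      vertex 2.255 0.821 9.932
    endloop
  endfacet
  facet normal -0.8270 -0.5622 0.0000
    outer loop
      vertex 0.104 3.985 0.000
      vertex 2.255 0.821 9.932
      vertex 0.104 3.985 9.932
    endloop
  endfacet
  facet normal -0.1874 -0.9823 0.0000
    outer loop
      vertex 2.255 0.821 0.000
      vertex 6.013 0.104 0.000
      vertex 6.013 0.104 9.932
    endloop
  endfacet
  facet normal -0.1874 -0.9823 0.0000
    outer loop
      vertex 2.255 0.821 0.000
      vertex 6.013 0.104 9.932
      vertex 2.255 0.821 9.932
    endloop
  endfacet
  facet normal 0.5622 -0.8270 0.0000
    outer loop
      vertex 6.013 0.104 0.000
      vertex 9.177 2.255 0.000
      vertex 9.177 2.255 9.932
    endloop
  endfacet
  facet normal 0.5622 -0.8270 0.0000
    outer loop
      vertex 6.013 0.104 0.000
      vertex 9.177 2.255 9.932
      vertex 6.013 0.104 9.932
    endloop
  endfacet
  facet normal 0.9823 -0.1874 0.0000
    outer loop
      vertex 9.177 2.255 0.000
      vertex 9.894 6.013 0.000
      vertex 9.894 6.013 9.932
    endloop
  endfacet
  facet normal 0.9823 -0.1874 0.0000
    outer loop
      vertex 9.177 2.255 0.000
      vertex 9.894 6.013 9.932
      vertex 9.177 2.255 9.932
    endloop
  endfacet
endsolid part

The G0 Z moves step by Δz≈3.311 mm. Every layer's G1 loop is the same polygon, so the solid is a straight extrusion of it from z=0 to z≈9.93. Closing with flat bottom and top caps and triangulating gives 28 facets — a regular 8-sided prism (a cylinder approximated with 8 flat sides), circumscribed radius ≈ 5 mm, height ≈ 9.93 mm.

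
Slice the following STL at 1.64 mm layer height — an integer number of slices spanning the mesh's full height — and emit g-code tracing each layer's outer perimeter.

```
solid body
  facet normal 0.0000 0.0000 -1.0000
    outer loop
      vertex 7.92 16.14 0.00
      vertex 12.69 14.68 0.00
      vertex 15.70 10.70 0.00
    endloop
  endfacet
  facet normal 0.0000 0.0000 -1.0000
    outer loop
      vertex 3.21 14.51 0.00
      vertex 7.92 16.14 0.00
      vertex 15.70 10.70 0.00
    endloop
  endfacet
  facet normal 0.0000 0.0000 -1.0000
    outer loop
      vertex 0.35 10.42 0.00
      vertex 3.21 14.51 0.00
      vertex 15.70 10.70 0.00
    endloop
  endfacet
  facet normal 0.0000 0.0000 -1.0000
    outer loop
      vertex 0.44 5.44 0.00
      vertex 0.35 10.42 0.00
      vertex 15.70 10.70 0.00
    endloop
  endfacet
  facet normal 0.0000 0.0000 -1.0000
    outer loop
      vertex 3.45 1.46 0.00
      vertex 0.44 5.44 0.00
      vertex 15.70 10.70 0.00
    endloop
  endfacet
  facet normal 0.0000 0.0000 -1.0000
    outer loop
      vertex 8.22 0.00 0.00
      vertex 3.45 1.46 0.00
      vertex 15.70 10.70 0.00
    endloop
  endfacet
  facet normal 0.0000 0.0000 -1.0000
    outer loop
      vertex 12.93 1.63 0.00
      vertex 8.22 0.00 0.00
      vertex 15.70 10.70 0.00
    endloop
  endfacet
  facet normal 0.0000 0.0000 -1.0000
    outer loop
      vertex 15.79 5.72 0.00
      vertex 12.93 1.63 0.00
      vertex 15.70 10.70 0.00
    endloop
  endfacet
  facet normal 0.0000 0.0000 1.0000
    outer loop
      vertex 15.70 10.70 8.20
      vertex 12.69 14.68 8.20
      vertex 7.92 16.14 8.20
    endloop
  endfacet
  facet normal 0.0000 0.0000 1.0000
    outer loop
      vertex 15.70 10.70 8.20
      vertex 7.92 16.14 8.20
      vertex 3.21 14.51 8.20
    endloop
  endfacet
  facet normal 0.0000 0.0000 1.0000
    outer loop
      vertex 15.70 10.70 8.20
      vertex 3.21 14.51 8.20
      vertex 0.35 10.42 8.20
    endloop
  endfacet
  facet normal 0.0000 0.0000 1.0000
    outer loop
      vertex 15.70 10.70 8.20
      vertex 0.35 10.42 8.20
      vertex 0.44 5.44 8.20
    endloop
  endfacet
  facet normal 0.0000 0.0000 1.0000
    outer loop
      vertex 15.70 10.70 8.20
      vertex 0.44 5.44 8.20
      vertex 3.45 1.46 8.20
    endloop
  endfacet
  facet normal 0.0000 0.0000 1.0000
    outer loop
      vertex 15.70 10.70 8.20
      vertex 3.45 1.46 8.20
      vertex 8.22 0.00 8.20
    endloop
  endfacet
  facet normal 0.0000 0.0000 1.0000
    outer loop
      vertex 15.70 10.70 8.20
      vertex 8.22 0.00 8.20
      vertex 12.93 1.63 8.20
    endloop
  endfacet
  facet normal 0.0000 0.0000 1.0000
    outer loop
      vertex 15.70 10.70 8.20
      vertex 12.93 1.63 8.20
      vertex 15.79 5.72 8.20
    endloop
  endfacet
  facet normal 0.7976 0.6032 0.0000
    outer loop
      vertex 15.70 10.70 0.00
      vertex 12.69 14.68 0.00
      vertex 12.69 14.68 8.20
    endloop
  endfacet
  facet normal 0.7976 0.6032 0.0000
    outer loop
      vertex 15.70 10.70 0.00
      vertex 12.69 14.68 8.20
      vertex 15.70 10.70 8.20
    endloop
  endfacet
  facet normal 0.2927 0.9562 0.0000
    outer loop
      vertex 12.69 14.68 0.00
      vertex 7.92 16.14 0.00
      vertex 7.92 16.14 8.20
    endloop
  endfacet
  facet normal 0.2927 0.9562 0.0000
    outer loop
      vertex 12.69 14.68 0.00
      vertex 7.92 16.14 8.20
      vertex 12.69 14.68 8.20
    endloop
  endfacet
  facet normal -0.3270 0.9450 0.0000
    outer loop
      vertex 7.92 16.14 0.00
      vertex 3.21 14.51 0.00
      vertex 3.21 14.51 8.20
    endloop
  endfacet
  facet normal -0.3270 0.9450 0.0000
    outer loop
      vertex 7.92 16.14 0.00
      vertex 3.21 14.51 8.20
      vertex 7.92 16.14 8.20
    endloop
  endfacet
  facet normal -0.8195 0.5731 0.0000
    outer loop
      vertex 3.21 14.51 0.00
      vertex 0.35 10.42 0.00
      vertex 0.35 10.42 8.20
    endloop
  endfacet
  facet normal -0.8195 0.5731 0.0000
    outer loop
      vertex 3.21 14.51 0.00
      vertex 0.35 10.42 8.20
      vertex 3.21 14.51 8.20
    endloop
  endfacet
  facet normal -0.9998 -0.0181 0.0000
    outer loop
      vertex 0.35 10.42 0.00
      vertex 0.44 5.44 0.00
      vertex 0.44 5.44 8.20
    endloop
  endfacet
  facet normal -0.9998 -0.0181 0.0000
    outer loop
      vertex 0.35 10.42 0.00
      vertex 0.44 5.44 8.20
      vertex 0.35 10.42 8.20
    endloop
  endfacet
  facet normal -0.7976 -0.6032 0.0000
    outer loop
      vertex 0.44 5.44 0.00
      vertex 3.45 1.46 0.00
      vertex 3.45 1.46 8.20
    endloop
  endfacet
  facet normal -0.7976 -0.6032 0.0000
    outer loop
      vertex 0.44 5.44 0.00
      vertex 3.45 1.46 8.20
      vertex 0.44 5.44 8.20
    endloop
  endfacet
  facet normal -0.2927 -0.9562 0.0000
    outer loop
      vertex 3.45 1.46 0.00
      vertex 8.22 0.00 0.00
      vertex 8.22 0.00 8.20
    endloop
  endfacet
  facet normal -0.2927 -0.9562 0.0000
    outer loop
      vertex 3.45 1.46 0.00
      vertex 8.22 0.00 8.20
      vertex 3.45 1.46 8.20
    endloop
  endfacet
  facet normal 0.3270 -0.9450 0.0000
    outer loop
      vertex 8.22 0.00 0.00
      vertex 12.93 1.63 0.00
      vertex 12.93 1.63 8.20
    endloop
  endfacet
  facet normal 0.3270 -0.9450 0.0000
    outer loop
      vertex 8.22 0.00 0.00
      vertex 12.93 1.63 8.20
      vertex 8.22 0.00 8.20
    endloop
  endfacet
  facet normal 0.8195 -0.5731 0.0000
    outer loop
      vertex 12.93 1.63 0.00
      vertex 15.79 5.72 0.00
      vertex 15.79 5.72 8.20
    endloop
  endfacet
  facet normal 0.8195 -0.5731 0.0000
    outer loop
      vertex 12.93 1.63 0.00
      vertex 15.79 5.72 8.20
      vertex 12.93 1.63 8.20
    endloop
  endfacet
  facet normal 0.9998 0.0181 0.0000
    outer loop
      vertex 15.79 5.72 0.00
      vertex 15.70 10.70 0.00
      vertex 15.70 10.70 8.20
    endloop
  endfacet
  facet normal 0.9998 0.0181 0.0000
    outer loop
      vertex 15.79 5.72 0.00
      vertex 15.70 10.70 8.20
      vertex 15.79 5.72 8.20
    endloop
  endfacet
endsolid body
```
; perimeter-only toolpath
G21 ; units = mm
G90 ; absolute positioning
G28 ; home
; layer 1
G0 Z1.64
G0 X15.70 Y10.70
G1 X12.69 Y14.68
G1 X7.92 Y16.14
G1 X3.21 Y14.51
G1 X0.35 Y10.42
G1 X0.44 Y5.44
G1 X3.45 Y1.46
G1 X8.22 Y0.00
G1 X12.93 Y1.63
G1 X15.79 Y5.72
G1 X15.70 Y10.70
; layer 2
G0 Z3.28
G0 X15.70 Y10.70
G1 X12.69 Y14.68
G1 X7.92 Y16.14
G1 X3.21 Y14.51
G1 X0.35 Y10.42
G1 X0.44 Y5.44
G1 X3.45 Y1.46
G1 X8.22 Y0.00
G1 X12.93 Y1.63
G1 X15.79 Y5.72
G1 X15.70 Y10.70
; layer 3
G0 Z4.92
G0 X15.70 Y10.70
G1 X12.69 Y14.68
G1 X7.92 Y16.14
G1 X3.21 Y14.51
G1 X0.35 Y10.42
G1 X0.44 Y5.44
G1 X3.45 Y1.46
G1 X8.22 Y0.00
G1 X12.93 Y1.63
G1 X15.79 Y5.72
G1 X15.70 Y10.70
; layer 4
G0 Z6.56
G0 X15.70 Y10.70
G1 X12.69 Y14.68
G1 X7.92 Y16.14
G1 X3.21 Y14.51
G1 X0.35 Y10.42
G1 X0.44 Y5.44
G1 X3.45 Y1.46
G1 X8.22 Y0.00
G1 X12.93 Y1.63
G1 X15.79 Y5.72
G1 X15.70 Y10.70
; layer 5
G0 Z8.20
G0 X15.70 Y10.70
G1 X12.69 Y14.68
G1 X7.92 Y16.14
G1 X3.21 Y14.51
G1 X0.35 Y10.42
G1 X0.44 Y5.44
G1 X3.45 Y1.46
G1 X8.22 Y0.00
G1 X12.93 Y1.63
G1 X15.79 Y5.72
G1 X15.70 Y10.70
M2 ; end

The solid is a regular 10-sided prism (a cylinder approximated with 10 flat sides), circumscribed radius ≈ 8.07 mm, height ≈ 8.2 mm. Slicing at Δz = 1.64 mm — 5 equal slices spanning the solid's height, so layer i sits at z = i·h/5 — gives 5 non-empty perimeters. Each is a 10-segment closed polygon; G0 lifts to the layer z and rapids to the start vertex, then G1 traces the edges.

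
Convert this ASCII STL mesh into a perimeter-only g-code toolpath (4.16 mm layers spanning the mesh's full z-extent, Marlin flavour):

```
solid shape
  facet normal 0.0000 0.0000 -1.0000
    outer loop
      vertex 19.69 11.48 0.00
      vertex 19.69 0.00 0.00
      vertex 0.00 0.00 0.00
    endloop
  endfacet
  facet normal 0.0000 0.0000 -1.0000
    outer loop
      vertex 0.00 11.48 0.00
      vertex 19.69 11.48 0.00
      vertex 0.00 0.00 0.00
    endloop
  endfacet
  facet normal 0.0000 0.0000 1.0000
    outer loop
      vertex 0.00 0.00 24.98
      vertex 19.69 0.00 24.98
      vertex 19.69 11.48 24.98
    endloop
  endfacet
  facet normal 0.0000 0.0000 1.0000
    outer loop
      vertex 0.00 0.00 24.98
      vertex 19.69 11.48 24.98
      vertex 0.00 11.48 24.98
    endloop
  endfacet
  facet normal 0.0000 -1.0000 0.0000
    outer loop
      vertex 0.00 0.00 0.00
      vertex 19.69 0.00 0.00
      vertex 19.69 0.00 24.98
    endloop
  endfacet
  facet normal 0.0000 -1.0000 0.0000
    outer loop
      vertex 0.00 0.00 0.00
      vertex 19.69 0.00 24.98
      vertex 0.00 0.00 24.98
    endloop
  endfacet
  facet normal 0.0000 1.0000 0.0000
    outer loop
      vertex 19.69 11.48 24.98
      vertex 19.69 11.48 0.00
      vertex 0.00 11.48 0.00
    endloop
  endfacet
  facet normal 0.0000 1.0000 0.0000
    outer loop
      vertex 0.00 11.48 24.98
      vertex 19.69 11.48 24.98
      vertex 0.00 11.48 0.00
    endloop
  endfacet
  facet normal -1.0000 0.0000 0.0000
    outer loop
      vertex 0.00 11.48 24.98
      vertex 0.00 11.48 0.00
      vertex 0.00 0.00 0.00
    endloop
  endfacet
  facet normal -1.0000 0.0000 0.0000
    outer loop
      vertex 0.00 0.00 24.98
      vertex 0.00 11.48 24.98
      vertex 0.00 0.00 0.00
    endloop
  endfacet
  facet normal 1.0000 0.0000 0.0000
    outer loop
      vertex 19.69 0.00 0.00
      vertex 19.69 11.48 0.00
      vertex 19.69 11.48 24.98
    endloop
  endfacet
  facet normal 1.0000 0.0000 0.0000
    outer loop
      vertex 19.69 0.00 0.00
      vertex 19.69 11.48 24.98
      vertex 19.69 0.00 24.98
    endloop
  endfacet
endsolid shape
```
; perimeter-only toolpath
G21 ; units = mm
G90 ; absolute positioning
G28 ; home
; layer 1
G0 Z4.16
G0 X0.00 Y0.00
G1 X19.69 Y0.00
G1 X19.69 Y11.48
G1 X0.00 Y11.48
G1 X0.00 Y0.00
; layer 2
G0 Z8.33
G0 X0.00 Y0.00
G1 X19.69 Y0.00
G1 X19.69 Y11.48
G1 X0.00 Y11.48
G1 X0.00 Y0.00
; layer 3
G0 Z12.49
G0 X0.00 Y0.00
G1 X19.69 Y0.00
G1 X19.69 Y11.48
G1 X0.00 Y11.48
G1 X0.00 Y0.00
; layer 4
G0 Z16.65
G0 X0.00 Y0.00
G1 X19.69 Y0.00
G1 X19.69 Y11.48
G1 X0.00 Y11.48
G1 X0.00 Y0.00
; layer 5
G0 Z20.82
G0 X0.00 Y0.00
G1 X19.69 Y0.00
G1 X19.69 Y11.48
G1 X0.00 Y11.48
G1 X0.00 Y0.00
; layer 6
G0 Z24.98
G0 X0.00 Y0.00
G1 X19.69 Y0.00
G1 X19.69 Y11.48
G1 X0.00 Y11.48
G1 X0.00 Y0.00
M2 ; end

The solid is a rectangular box, roughly 19.7 × 11.5 mm footprint and 25 mm tall. Slicing at Δz = 4.16 mm — 6 equal slices spanning the solid's height, so layer i sits at z = i·h/6 — gives 6 non-empty perimeters. Each is a 4-segment closed polygon; G0 lifts to the layer z and rapids to the start vertex, then G1 traces the edges.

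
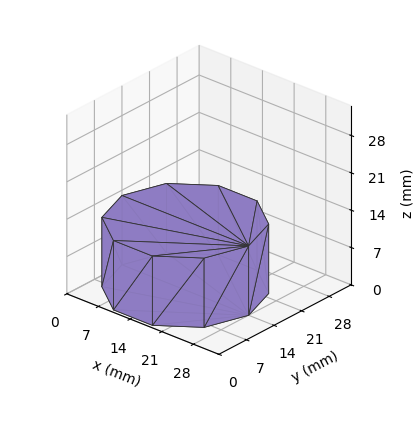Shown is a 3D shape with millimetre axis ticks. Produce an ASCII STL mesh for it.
Reading the render: the shape is a regular 10-sided prism (a cylinder approximated with 10 flat sides), circumscribed radius ≈ 14 mm, height ≈ 13 mm (dimensions read to the nearest mm from the axis ticks). For the STL, each face is triangulated and given an outward normal.

solid part
  facet normal 0.0000 0.0000 -1.0000
    outer loop
      vertex 18.3 27.3 0.0
      vertex 25.3 22.2 0.0
      vertex 28.0 14.0 0.0
    endloop
  endfacet
  facet normal 0.0000 0.0000 -1.0000
    outer loop
      vertex 9.7 27.3 0.0
      vertex 18.3 27.3 0.0
      vertex 28.0 14.0 0.0
    endloop
  endfacet
  facet normal 0.0000 0.0000 -1.0000
    outer loop
      vertex 2.7 22.2 0.0
      vertex 9.7 27.3 0.0
      vertex 28.0 14.0 0.0
    endloop
  endfacet
  facet normal 0.0000 0.0000 -1.0000
    outer loop
      vertex 0.0 14.0 0.0
      vertex 2.7 22.2 0.0
      vertex 28.0 14.0 0.0
    endloop
  endfacet
  facet normal 0.0000 0.0000 -1.0000
    outer loop
      vertex 2.7 5.8 0.0
      vertex 0.0 14.0 0.0
      vertex 28.0 14.0 0.0
    endloop
  endfacet
  facet normal 0.0000 0.0000 -1.0000
    outer loop
      vertex 9.7 0.7 0.0
      vertex 2.7 5.8 0.0
      vertex 28.0 14.0 0.0
    endloop
  endfacet
  facet normal 0.0000 0.0000 -1.0000
    outer loop
      vertex 18.3 0.7 0.0
      vertex 9.7 0.7 0.0
      vertex 28.0 14.0 0.0
    endloop
  endfacet
  facet normal 0.0000 0.0000 -1.0000
    outer loop
      vertex 25.3 5.8 0.0
      vertex 18.3 0.7 0.0
      vertex 28.0 14.0 0.0
    endloop
  endfacet
  facet normal 0.0000 0.0000 1.0000
    outer loop
      vertex 28.0 14.0 13.0
      vertex 25.3 22.2 13.0
      vertex 18.3 27.3 13.0
    endloop
  endfacet
  facet normal 0.0000 0.0000 1.0000
    outer loop
      vertex 28.0 14.0 13.0
      vertex 18.3 27.3 13.0
      vertex 9.7 27.3 13.0
    endloop
  endfacet
  facet normal 0.0000 0.0000 1.0000
    outer loop
      vertex 28.0 14.0 13.0
      vertex 9.7 27.3 13.0
      vertex 2.7 22.2 13.0
    endloop
  endfacet
  facet normal 0.0000 0.0000 1.0000
    outer loop
      vertex 28.0 14.0 13.0
      vertex 2.7 22.2 13.0
      vertex 0.0 14.0 13.0
    endloop
  endfacet
  facet normal 0.0000 0.0000 1.0000
    outer loop
      vertex 28.0 14.0 13.0
      vertex 0.0 14.0 13.0
      vertex 2.7 5.8 13.0
    endloop
  endfacet
  facet normal 0.0000 0.0000 1.0000
    outer loop
      vertex 28.0 14.0 13.0
      vertex 2.7 5.8 13.0
      vertex 9.7 0.7 13.0
    endloop
  endfacet
  facet normal 0.0000 0.0000 1.0000
    outer loop
      vertex 28.0 14.0 13.0
      vertex 9.7 0.7 13.0
      vertex 18.3 0.7 13.0
    endloop
  endfacet
  facet normal 0.0000 0.0000 1.0000
    outer loop
      vertex 28.0 14.0 13.0
      vertex 18.3 0.7 13.0
      vertex 25.3 5.8 13.0
    endloop
  endfacet
  facet normal 0.9498 0.3128 0.0000
    outer loop
      vertex 28.0 14.0 0.0
      vertex 25.3 22.2 0.0
      vertex 25.3 22.2 13.0
    endloop
  endfacet
  facet normal 0.9498 0.3128 0.0000
    outer loop
      vertex 28.0 14.0 0.0
      vertex 25.3 22.2 13.0
      vertex 28.0 14.0 13.0
    endloop
  endfacet
  facet normal 0.5889 0.8082 0.0000
    outer loop
      vertex 25.3 22.2 0.0
      vertex 18.3 27.3 0.0
      vertex 18.3 27.3 13.0
    endloop
  endfacet
  facet normal 0.5889 0.8082 0.0000
    outer loop
      vertex 25.3 22.2 0.0
      vertex 18.3 27.3 13.0
      vertex 25.3 22.2 13.0
    endloop
  endfacet
  facet normal 0.0000 1.0000 0.0000
    outer loop
      vertex 18.3 27.3 0.0
      vertex 9.7 27.3 0.0
      vertex 9.7 27.3 13.0
    endloop
  endfacet
  facet normal 0.0000 1.0000 0.0000
    outer loop
      vertex 18.3 27.3 0.0
      vertex 9.7 27.3 13.0
      vertex 18.3 27.3 13.0
    endloop
  endfacet
  facet normal -0.5889 0.8082 0.0000
    outer loop
      vertex 9.7 27.3 0.0
      vertex 2.7 22.2 0.0
      vertex 2.7 22.2 13.0
    endloop
  endfacet
  facet normal -0.5889 0.8082 0.0000
    outer loop
      vertex 9.7 27.3 0.0
      vertex 2.7 22.2 13.0
      vertex 9.7 27.3 13.0
    endloop
  endfacet
  facet normal -0.9498 0.3128 0.0000
    outer loop
      vertex 2.7 22.2 0.0
      vertex 0.0 14.0 0.0
      vertex 0.0 14.0 13.0
    endloop
  endfacet
  facet normal -0.9498 0.3128 0.0000
    outer loop
      vertex 2.7 22.2 0.0
      vertex 0.0 14.0 13.0
      vertex 2.7 22.2 13.0
    endloop
  endfacet
  facet normal -0.9498 -0.3128 0.0000
    outer loop
      vertex 0.0 14.0 0.0
      vertex 2.7 5.8 0.0
      vertex 2.7 5.8 13.0
    endloop
  endfacet
  facet normal -0.9498 -0.3128 0.0000
    outer loop
      vertex 0.0 14.0 0.0
      vertex 2.7 5.8 13.0
      vertex 0.0 14.0 13.0
    endloop
  endfacet
  facet normal -0.5889 -0.8082 0.0000
    outer loop
      vertex 2.7 5.8 0.0
      vertex 9.7 0.7 0.0
      vertex 9.7 0.7 13.0
    endloop
  endfacet
  facet normal -0.5889 -0.8082 0.0000
    outer loop
      vertex 2.7 5.8 0.0
      vertex 9.7 0.7 13.0
      vertex 2.7 5.8 13.0
    endloop
  endfacet
  facet normal 0.0000 -1.0000 0.0000
    outer loop
      vertex 9.7 0.7 0.0
      vertex 18.3 0.7 0.0
      vertex 18.3 0.7 13.0
    endloop
  endfacet
  facet normal 0.0000 -1.0000 0.0000
    outer loop
      vertex 9.7 0.7 0.0
      vertex 18.3 0.7 13.0
      vertex 9.7 0.7 13.0
    endloop
  endfacet
  facet normal 0.5889 -0.8082 0.0000
    outer loop
      vertex 18.3 0.7 0.0
      vertex 25.3 5.8 0.0
      vertex 25.3 5.8 13.0
    endloop
  endfacet
  facet normal 0.5889 -0.8082 0.0000
    outer loop
      vertex 18.3 0.7 0.0
      vertex 25.3 5.8 13.0
      vertex 18.3 0.7 13.0
    endloop
  endfacet
  facet normal 0.9498 -0.3128 0.0000
    outer loop
      vertex 25.3 5.8 0.0
      vertex 28.0 14.0 0.0
      vertex 28.0 14.0 13.0
    endloop
  endfacet
  facet normal 0.9498 -0.3128 0.0000
    outer loop
      vertex 25.3 5.8 0.0
      vertex 28.0 14.0 13.0
      vertex 25.3 5.8 13.0
    endloop
  endfacet
endsolid part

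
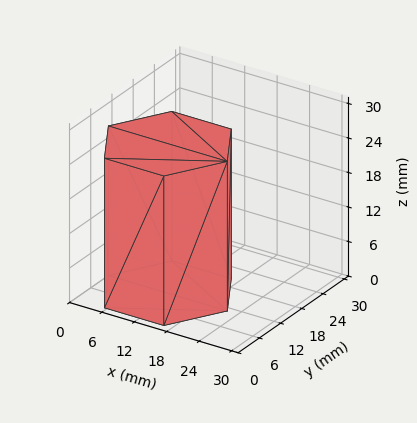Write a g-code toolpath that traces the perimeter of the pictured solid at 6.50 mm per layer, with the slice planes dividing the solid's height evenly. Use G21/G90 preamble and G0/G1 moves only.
Reading the render: the shape is a regular 6-sided prism (a cylinder approximated with 6 flat sides), circumscribed radius ≈ 11 mm, height ≈ 26 mm (dimensions read to the nearest mm from the axis ticks). For the g-code, the solid's height is divided into equal slices at the stated Δz and each level perimeter traced with G1 moves after a G0 lift.

; perimeter-only toolpath
G21 ; units = mm
G90 ; absolute positioning
G28 ; home
; layer 1
G0 Z6.50
G0 X22.00 Y11.00
G1 X16.50 Y20.53
G1 X5.50 Y20.53
G1 X0.00 Y11.00
G1 X5.50 Y1.47
G1 X16.50 Y1.47
G1 X22.00 Y11.00
; layer 2
G0 Z13.00
G0 X22.00 Y11.00
G1 X16.50 Y20.53
G1 X5.50 Y20.53
G1 X0.00 Y11.00
G1 X5.50 Y1.47
G1 X16.50 Y1.47
G1 X22.00 Y11.00
; layer 3
G0 Z19.50
G0 X22.00 Y11.00
G1 X16.50 Y20.53
G1 X5.50 Y20.53
G1 X0.00 Y11.00
G1 X5.50 Y1.47
G1 X16.50 Y1.47
G1 X22.00 Y11.00
; layer 4
G0 Z26.00
G0 X22.00 Y11.00
G1 X16.50 Y20.53
G1 X5.50 Y20.53
G1 X0.00 Y11.00
G1 X5.50 Y1.47
G1 X16.50 Y1.47
G1 X22.00 Y11.00
M2 ; end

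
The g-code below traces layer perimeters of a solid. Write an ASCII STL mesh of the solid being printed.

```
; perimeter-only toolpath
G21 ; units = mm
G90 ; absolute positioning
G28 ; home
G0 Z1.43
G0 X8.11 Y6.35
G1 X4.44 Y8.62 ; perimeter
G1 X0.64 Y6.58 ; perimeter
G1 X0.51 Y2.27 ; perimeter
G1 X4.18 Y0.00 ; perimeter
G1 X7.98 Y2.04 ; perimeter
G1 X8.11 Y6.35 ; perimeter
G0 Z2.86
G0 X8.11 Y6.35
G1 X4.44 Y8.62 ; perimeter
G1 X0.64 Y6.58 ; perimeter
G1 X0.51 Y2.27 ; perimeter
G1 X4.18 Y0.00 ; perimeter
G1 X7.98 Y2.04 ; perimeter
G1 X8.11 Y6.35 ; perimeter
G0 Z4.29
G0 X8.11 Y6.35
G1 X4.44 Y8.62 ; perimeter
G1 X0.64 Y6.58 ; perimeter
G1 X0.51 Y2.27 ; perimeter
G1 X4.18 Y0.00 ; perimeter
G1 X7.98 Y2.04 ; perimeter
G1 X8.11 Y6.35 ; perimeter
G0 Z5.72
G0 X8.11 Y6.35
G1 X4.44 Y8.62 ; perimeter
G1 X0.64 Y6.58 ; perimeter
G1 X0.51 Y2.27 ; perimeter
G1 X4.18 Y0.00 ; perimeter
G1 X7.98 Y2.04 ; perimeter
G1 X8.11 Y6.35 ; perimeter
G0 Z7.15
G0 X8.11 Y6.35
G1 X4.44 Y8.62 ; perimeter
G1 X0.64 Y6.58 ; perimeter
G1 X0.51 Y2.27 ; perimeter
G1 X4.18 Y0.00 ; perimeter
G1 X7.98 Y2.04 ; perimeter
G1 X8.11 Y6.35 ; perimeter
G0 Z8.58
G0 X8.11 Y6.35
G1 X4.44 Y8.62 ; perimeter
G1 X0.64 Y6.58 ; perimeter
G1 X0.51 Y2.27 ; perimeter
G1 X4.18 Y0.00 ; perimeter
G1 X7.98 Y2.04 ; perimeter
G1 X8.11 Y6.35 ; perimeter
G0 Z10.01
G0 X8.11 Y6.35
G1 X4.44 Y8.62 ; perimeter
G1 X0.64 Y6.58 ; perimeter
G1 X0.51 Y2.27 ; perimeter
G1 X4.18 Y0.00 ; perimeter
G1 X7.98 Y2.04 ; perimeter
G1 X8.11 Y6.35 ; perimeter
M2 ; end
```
solid part
  facet normal 0.0000 0.0000 -1.0000
    outer loop
      vertex 0.64 6.58 0.00
      vertex 4.44 8.62 0.00
      vertex 8.11 6.35 0.00
    endloop
  endfacet
  facet normal 0.0000 0.0000 -1.0000
    outer loop
      vertex 0.51 2.27 0.00
      vertex 0.64 6.58 0.00
      vertex 8.11 6.35 0.00
    endloop
  endfacet
  facet normal 0.0000 0.0000 -1.0000
    outer loop
      vertex 4.18 0.00 0.00
      vertex 0.51 2.27 0.00
      vertex 8.11 6.35 0.00
    endloop
  endfacet
  facet normal 0.0000 0.0000 -1.0000
    outer loop
      vertex 7.98 2.04 0.00
      vertex 4.18 0.00 0.00
      vertex 8.11 6.35 0.00
    endloop
  endfacet
  facet normal 0.0000 0.0000 1.0000
    outer loop
      vertex 8.11 6.35 10.01
      vertex 4.44 8.62 10.01
      vertex 0.64 6.58 10.01
    endloop
  endfacet
  facet normal 0.0000 0.0000 1.0000
    outer loop
      vertex 8.11 6.35 10.01
      vertex 0.64 6.58 10.01
      vertex 0.51 2.27 10.01
    endloop
  endfacet
  facet normal 0.0000 0.0000 1.0000
    outer loop
      vertex 8.11 6.35 10.01
      vertex 0.51 2.27 10.01
      vertex 4.18 0.00 10.01
    endloop
  endfacet
  facet normal 0.0000 0.0000 1.0000
    outer loop
      vertex 8.11 6.35 10.01
      vertex 4.18 0.00 10.01
      vertex 7.98 2.04 10.01
    endloop
  endfacet
  facet normal 0.5260 0.8505 0.0000
    outer loop
      vertex 8.11 6.35 0.00
      vertex 4.44 8.62 0.00
      vertex 4.44 8.62 10.01
    endloop
  endfacet
  facet normal 0.5260 0.8505 0.0000
    outer loop
      vertex 8.11 6.35 0.00
      vertex 4.44 8.62 10.01
      vertex 8.11 6.35 10.01
    endloop
  endfacet
  facet normal -0.4730 0.8811 0.0000
    outer loop
      vertex 4.44 8.62 0.00
      vertex 0.64 6.58 0.00
      vertex 0.64 6.58 10.01
    endloop
  endfacet
  facet normal -0.4730 0.8811 0.0000
    outer loop
      vertex 4.44 8.62 0.00
      vertex 0.64 6.58 10.01
      vertex 4.44 8.62 10.01
    endloop
  endfacet
  facet normal -0.9995 0.0301 0.0000
    outer loop
      vertex 0.64 6.58 0.00
      vertex 0.51 2.27 0.00
      vertex 0.51 2.27 10.01
    endloop
  endfacet
  facet normal -0.9995 0.0301 0.0000
    outer loop
      vertex 0.64 6.58 0.00
      vertex 0.51 2.27 10.01
      vertex 0.64 6.58 10.01
    endloop
  endfacet
  facet normal -0.5260 -0.8505 0.0000
    outer loop
      vertex 0.51 2.27 0.00
      vertex 4.18 0.00 0.00
      vertex 4.18 0.00 10.01
    endloop
  endfacet
  facet normal -0.5260 -0.8505 0.0000
    outer loop
      vertex 0.51 2.27 0.00
      vertex 4.18 0.00 10.01
      vertex 0.51 2.27 10.01
    endloop
  endfacet
  facet normal 0.4730 -0.8811 0.0000
    outer loop
      vertex 4.18 0.00 0.00
      vertex 7.98 2.04 0.00
      vertex 7.98 2.04 10.01
    endloop
  endfacet
  facet normal 0.4730 -0.8811 0.0000
    outer loop
      vertex 4.18 0.00 0.00
      vertex 7.98 2.04 10.01
      vertex 4.18 0.00 10.01
    endloop
  endfacet
  facet normal 0.9995 -0.0301 0.0000
    outer loop
      vertex 7.98 2.04 0.00
      vertex 8.11 6.35 0.00
      vertex 8.11 6.35 10.01
    endloop
  endfacet
  facet normal 0.9995 -0.0301 0.0000
    outer loop
      vertex 7.98 2.04 0.00
      vertex 8.11 6.35 10.01
      vertex 7.98 2.04 10.01
    endloop
  endfacet
endsolid part

The G0 Z moves step by Δz≈1.43 mm. Every layer's G1 loop is the same polygon, so the solid is a straight extrusion of it from z=0 to z≈10. Closing with flat bottom and top caps and triangulating gives 20 facets — a regular 6-sided prism (a cylinder approximated with 6 flat sides), circumscribed radius ≈ 4.31 mm, height ≈ 10 mm.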